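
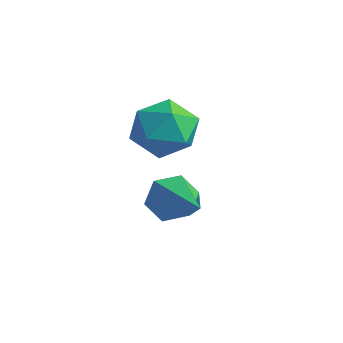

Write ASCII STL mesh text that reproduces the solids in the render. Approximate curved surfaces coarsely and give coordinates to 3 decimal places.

solid 
facet normal -0.868 0.319 -0.381
outer loop
vertex -2.657 0.613 0.205
vertex -3.058 0.311 0.866
vertex -2.774 1.091 0.873
endloop
endfacet
facet normal 0.735 0.606 -0.305
outer loop
vertex -2.657 0.613 0.205
vertex -2.774 1.091 0.873
vertex -1.262 -0.351 1.654
endloop
endfacet
facet normal -0.868 0.319 -0.381
outer loop
vertex -2.774 1.091 0.873
vertex -3.058 0.311 0.866
vertex -3.175 0.789 1.534
endloop
endfacet
facet normal 0.394 0.722 0.569
outer loop
vertex -2.774 1.091 0.873
vertex -3.175 0.789 1.534
vertex -1.262 -0.351 1.654
endloop
endfacet
facet normal -0.868 0.319 -0.381
outer loop
vertex -3.175 0.789 1.534
vertex -3.058 0.311 0.866
vertex -3.459 0.009 1.527
endloop
endfacet
facet normal -0.056 0.011 0.998
outer loop
vertex -3.175 0.789 1.534
vertex -3.459 0.009 1.527
vertex -1.262 -0.351 1.654
endloop
endfacet
facet normal -0.868 0.320 -0.380
outer loop
vertex -3.459 0.009 1.527
vertex -3.058 0.311 0.866
vertex -3.342 -0.469 0.858
endloop
endfacet
facet normal -0.166 -0.816 0.554
outer loop
vertex -3.459 0.009 1.527
vertex -3.342 -0.469 0.858
vertex -1.262 -0.351 1.654
endloop
endfacet
facet normal -0.868 0.320 -0.380
outer loop
vertex -3.342 -0.469 0.858
vertex -3.058 0.311 0.866
vertex -2.941 -0.167 0.197
endloop
endfacet
facet normal 0.175 -0.931 -0.319
outer loop
vertex -3.342 -0.469 0.858
vertex -2.941 -0.167 0.197
vertex -1.262 -0.351 1.654
endloop
endfacet
facet normal -0.868 0.320 -0.380
outer loop
vertex -2.941 -0.167 0.197
vertex -3.058 0.311 0.866
vertex -2.657 0.613 0.205
endloop
endfacet
facet normal 0.625 -0.220 -0.749
outer loop
vertex -2.941 -0.167 0.197
vertex -2.657 0.613 0.205
vertex -1.262 -0.351 1.654
endloop
endfacet
facet normal -0.021 0.910 0.413
outer loop
vertex -3.299 0.905 3.733
vertex -3.308 0.466 4.7
vertex -2.384 0.7 4.232
endloop
endfacet
facet normal 0.322 0.923 -0.212
outer loop
vertex -3.299 0.905 3.733
vertex -2.384 0.7 4.232
vertex -2.481 0.496 3.195
endloop
endfacet
facet normal -0.126 0.688 -0.715
outer loop
vertex -3.299 0.905 3.733
vertex -2.481 0.496 3.195
vertex -3.464 0.135 3.021
endloop
endfacet
facet normal -0.747 0.530 -0.401
outer loop
vertex -3.299 0.905 3.733
vertex -3.464 0.135 3.021
vertex -3.976 0.117 3.952
endloop
endfacet
facet normal -0.682 0.668 0.297
outer loop
vertex -3.299 0.905 3.733
vertex -3.976 0.117 3.952
vertex -3.308 0.466 4.7
endloop
endfacet
facet normal 0.868 0.465 -0.173
outer loop
vertex -2.481 0.496 3.195
vertex -2.384 0.7 4.232
vertex -1.984 -0.197 3.828
endloop
endfacet
facet normal 0.312 0.445 0.839
outer loop
vertex -2.384 0.7 4.232
vertex -3.308 0.466 4.7
vertex -2.496 -0.215 4.759
endloop
endfacet
facet normal -0.757 0.052 0.651
outer loop
vertex -3.308 0.466 4.7
vertex -3.976 0.117 3.952
vertex -3.479 -0.576 4.585
endloop
endfacet
facet normal -0.862 -0.169 -0.477
outer loop
vertex -3.976 0.117 3.952
vertex -3.464 0.135 3.021
vertex -3.576 -0.78 3.548
endloop
endfacet
facet normal 0.143 0.085 -0.986
outer loop
vertex -3.464 0.135 3.021
vertex -2.481 0.496 3.195
vertex -2.652 -0.546 3.08
endloop
endfacet
facet normal 0.747 -0.530 0.401
outer loop
vertex -2.661 -0.985 4.047
vertex -1.984 -0.197 3.828
vertex -2.496 -0.215 4.759
endloop
endfacet
facet normal 0.126 -0.688 0.715
outer loop
vertex -2.661 -0.985 4.047
vertex -2.496 -0.215 4.759
vertex -3.479 -0.576 4.585
endloop
endfacet
facet normal -0.322 -0.923 0.212
outer loop
vertex -2.661 -0.985 4.047
vertex -3.479 -0.576 4.585
vertex -3.576 -0.78 3.548
endloop
endfacet
facet normal 0.021 -0.910 -0.413
outer loop
vertex -2.661 -0.985 4.047
vertex -3.576 -0.78 3.548
vertex -2.652 -0.546 3.08
endloop
endfacet
facet normal 0.682 -0.668 -0.297
outer loop
vertex -2.661 -0.985 4.047
vertex -2.652 -0.546 3.08
vertex -1.984 -0.197 3.828
endloop
endfacet
facet normal 0.862 0.169 0.477
outer loop
vertex -2.496 -0.215 4.759
vertex -1.984 -0.197 3.828
vertex -2.384 0.7 4.232
endloop
endfacet
facet normal -0.143 -0.085 0.986
outer loop
vertex -3.479 -0.576 4.585
vertex -2.496 -0.215 4.759
vertex -3.308 0.466 4.7
endloop
endfacet
facet normal -0.868 -0.465 0.173
outer loop
vertex -3.576 -0.78 3.548
vertex -3.479 -0.576 4.585
vertex -3.976 0.117 3.952
endloop
endfacet
facet normal -0.312 -0.445 -0.839
outer loop
vertex -2.652 -0.546 3.08
vertex -3.576 -0.78 3.548
vertex -3.464 0.135 3.021
endloop
endfacet
facet normal 0.757 -0.052 -0.651
outer loop
vertex -1.984 -0.197 3.828
vertex -2.652 -0.546 3.08
vertex -2.481 0.496 3.195
endloop
endfacet

endsolid


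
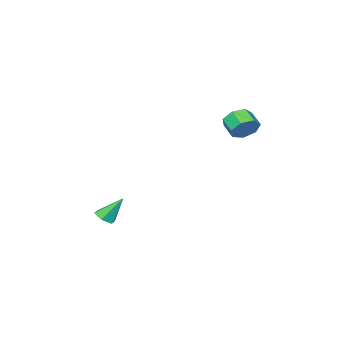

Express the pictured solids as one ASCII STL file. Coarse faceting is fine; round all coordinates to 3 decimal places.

solid 
facet normal 0.411 -0.413 -0.813
outer loop
vertex 3.016 -3.57 -4.259
vertex 2.461 -3.953 -4.345
vertex 2.5 -3.34 -4.637
endloop
endfacet
facet normal 0.343 0.934 0.100
outer loop
vertex 3.016 -3.57 -4.259
vertex 2.5 -3.34 -4.637
vertex 1.759 -3.247 -2.955
endloop
endfacet
facet normal 0.411 -0.413 -0.813
outer loop
vertex 2.5 -3.34 -4.637
vertex 2.461 -3.953 -4.345
vertex 1.945 -3.723 -4.723
endloop
endfacet
facet normal -0.517 0.811 -0.273
outer loop
vertex 2.5 -3.34 -4.637
vertex 1.945 -3.723 -4.723
vertex 1.759 -3.247 -2.955
endloop
endfacet
facet normal 0.411 -0.413 -0.813
outer loop
vertex 1.945 -3.723 -4.723
vertex 2.461 -3.953 -4.345
vertex 1.906 -4.336 -4.431
endloop
endfacet
facet normal -0.994 0.012 -0.108
outer loop
vertex 1.945 -3.723 -4.723
vertex 1.906 -4.336 -4.431
vertex 1.759 -3.247 -2.955
endloop
endfacet
facet normal 0.410 -0.412 -0.814
outer loop
vertex 1.906 -4.336 -4.431
vertex 2.461 -3.953 -4.345
vertex 2.423 -4.566 -4.054
endloop
endfacet
facet normal -0.610 -0.666 0.430
outer loop
vertex 1.906 -4.336 -4.431
vertex 2.423 -4.566 -4.054
vertex 1.759 -3.247 -2.955
endloop
endfacet
facet normal 0.411 -0.412 -0.813
outer loop
vertex 2.423 -4.566 -4.054
vertex 2.461 -3.953 -4.345
vertex 2.978 -4.183 -3.967
endloop
endfacet
facet normal 0.249 -0.543 0.802
outer loop
vertex 2.423 -4.566 -4.054
vertex 2.978 -4.183 -3.967
vertex 1.759 -3.247 -2.955
endloop
endfacet
facet normal 0.411 -0.413 -0.813
outer loop
vertex 2.978 -4.183 -3.967
vertex 2.461 -3.953 -4.345
vertex 3.016 -3.57 -4.259
endloop
endfacet
facet normal 0.727 0.258 0.637
outer loop
vertex 2.978 -4.183 -3.967
vertex 3.016 -3.57 -4.259
vertex 1.759 -3.247 -2.955
endloop
endfacet
facet normal 0.248 0.828 -0.503
outer loop
vertex -0.836 2.83 3.411
vertex -1.4 2.625 2.796
vertex -1.528 3.094 3.505
endloop
endfacet
facet normal 0.282 0.436 0.855
outer loop
vertex -0.836 2.83 3.411
vertex -1.528 3.094 3.505
vertex -1.096 1.961 3.94
endloop
endfacet
facet normal 0.281 0.436 0.855
outer loop
vertex -1.096 1.961 3.94
vertex -1.528 3.094 3.505
vertex -1.788 2.225 4.033
endloop
endfacet
facet normal -0.248 -0.827 0.504
outer loop
vertex -1.096 1.961 3.94
vertex -1.788 2.225 4.033
vertex -1.66 1.755 3.324
endloop
endfacet
facet normal 0.248 0.828 -0.503
outer loop
vertex -1.528 3.094 3.505
vertex -1.4 2.625 2.796
vertex -2.123 3.004 3.064
endloop
endfacet
facet normal -0.550 0.548 0.630
outer loop
vertex -1.528 3.094 3.505
vertex -2.123 3.004 3.064
vertex -1.788 2.225 4.033
endloop
endfacet
facet normal -0.549 0.548 0.631
outer loop
vertex -1.788 2.225 4.033
vertex -2.123 3.004 3.064
vertex -2.383 2.135 3.593
endloop
endfacet
facet normal -0.247 -0.828 0.504
outer loop
vertex -1.788 2.225 4.033
vertex -2.383 2.135 3.593
vertex -1.66 1.755 3.324
endloop
endfacet
facet normal 0.247 0.828 -0.504
outer loop
vertex -2.123 3.004 3.064
vertex -1.4 2.625 2.796
vertex -2.174 2.628 2.421
endloop
endfacet
facet normal -0.966 0.248 -0.068
outer loop
vertex -2.123 3.004 3.064
vertex -2.174 2.628 2.421
vertex -2.383 2.135 3.593
endloop
endfacet
facet normal -0.966 0.248 -0.068
outer loop
vertex -2.383 2.135 3.593
vertex -2.174 2.628 2.421
vertex -2.434 1.759 2.95
endloop
endfacet
facet normal -0.248 -0.828 0.504
outer loop
vertex -2.383 2.135 3.593
vertex -2.434 1.759 2.95
vertex -1.66 1.755 3.324
endloop
endfacet
facet normal 0.247 0.828 -0.503
outer loop
vertex -2.174 2.628 2.421
vertex -1.4 2.625 2.796
vertex -1.642 2.25 2.06
endloop
endfacet
facet normal -0.656 -0.240 -0.716
outer loop
vertex -2.174 2.628 2.421
vertex -1.642 2.25 2.06
vertex -2.434 1.759 2.95
endloop
endfacet
facet normal -0.656 -0.240 -0.716
outer loop
vertex -2.434 1.759 2.95
vertex -1.642 2.25 2.06
vertex -1.902 1.381 2.589
endloop
endfacet
facet normal -0.247 -0.828 0.503
outer loop
vertex -2.434 1.759 2.95
vertex -1.902 1.381 2.589
vertex -1.66 1.755 3.324
endloop
endfacet
facet normal 0.248 0.828 -0.503
outer loop
vertex -1.642 2.25 2.06
vertex -1.4 2.625 2.796
vertex -0.928 2.153 2.253
endloop
endfacet
facet normal 0.149 -0.546 -0.824
outer loop
vertex -1.642 2.25 2.06
vertex -0.928 2.153 2.253
vertex -1.902 1.381 2.589
endloop
endfacet
facet normal 0.149 -0.546 -0.824
outer loop
vertex -1.902 1.381 2.589
vertex -0.928 2.153 2.253
vertex -1.188 1.284 2.782
endloop
endfacet
facet normal -0.248 -0.828 0.503
outer loop
vertex -1.902 1.381 2.589
vertex -1.188 1.284 2.782
vertex -1.66 1.755 3.324
endloop
endfacet
facet normal 0.247 0.827 -0.504
outer loop
vertex -0.928 2.153 2.253
vertex -1.4 2.625 2.796
vertex -0.569 2.412 2.854
endloop
endfacet
facet normal 0.841 -0.442 -0.312
outer loop
vertex -0.928 2.153 2.253
vertex -0.569 2.412 2.854
vertex -1.188 1.284 2.782
endloop
endfacet
facet normal 0.841 -0.442 -0.312
outer loop
vertex -1.188 1.284 2.782
vertex -0.569 2.412 2.854
vertex -0.829 1.543 3.383
endloop
endfacet
facet normal -0.247 -0.828 0.504
outer loop
vertex -1.188 1.284 2.782
vertex -0.829 1.543 3.383
vertex -1.66 1.755 3.324
endloop
endfacet
facet normal 0.247 0.828 -0.503
outer loop
vertex -0.569 2.412 2.854
vertex -1.4 2.625 2.796
vertex -0.836 2.83 3.411
endloop
endfacet
facet normal 0.900 -0.005 0.435
outer loop
vertex -0.569 2.412 2.854
vertex -0.836 2.83 3.411
vertex -0.829 1.543 3.383
endloop
endfacet
facet normal 0.900 -0.005 0.435
outer loop
vertex -0.829 1.543 3.383
vertex -0.836 2.83 3.411
vertex -1.096 1.961 3.94
endloop
endfacet
facet normal -0.247 -0.828 0.503
outer loop
vertex -0.829 1.543 3.383
vertex -1.096 1.961 3.94
vertex -1.66 1.755 3.324
endloop
endfacet

endsolid


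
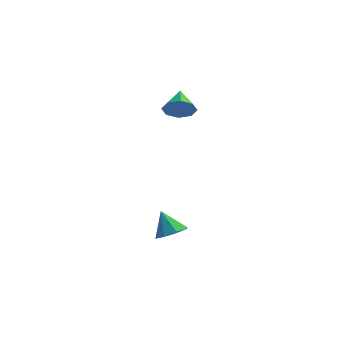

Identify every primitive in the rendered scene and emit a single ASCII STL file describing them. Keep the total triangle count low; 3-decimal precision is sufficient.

solid 
facet normal 0.484 -0.302 -0.821
outer loop
vertex 2.043 -2.24 -2.027
vertex 1.666 -1.782 -2.418
vertex 2.282 -1.754 -2.065
endloop
endfacet
facet normal 0.414 -0.133 0.901
outer loop
vertex 2.043 -2.24 -2.027
vertex 2.282 -1.754 -2.065
vertex 1.114 -1.438 -1.482
endloop
endfacet
facet normal 0.484 -0.301 -0.822
outer loop
vertex 2.282 -1.754 -2.065
vertex 1.666 -1.782 -2.418
vertex 2.16 -1.284 -2.309
endloop
endfacet
facet normal 0.491 0.498 0.714
outer loop
vertex 2.282 -1.754 -2.065
vertex 2.16 -1.284 -2.309
vertex 1.114 -1.438 -1.482
endloop
endfacet
facet normal 0.486 -0.303 -0.820
outer loop
vertex 2.16 -1.284 -2.309
vertex 1.666 -1.782 -2.418
vertex 1.75 -1.106 -2.618
endloop
endfacet
facet normal 0.139 0.927 0.349
outer loop
vertex 2.16 -1.284 -2.309
vertex 1.75 -1.106 -2.618
vertex 1.114 -1.438 -1.482
endloop
endfacet
facet normal 0.484 -0.303 -0.821
outer loop
vertex 1.75 -1.106 -2.618
vertex 1.666 -1.782 -2.418
vertex 1.29 -1.324 -2.809
endloop
endfacet
facet normal -0.435 0.900 0.020
outer loop
vertex 1.75 -1.106 -2.618
vertex 1.29 -1.324 -2.809
vertex 1.114 -1.438 -1.482
endloop
endfacet
facet normal 0.485 -0.302 -0.821
outer loop
vertex 1.29 -1.324 -2.809
vertex 1.666 -1.782 -2.418
vertex 1.051 -1.811 -2.771
endloop
endfacet
facet normal -0.897 0.434 -0.082
outer loop
vertex 1.29 -1.324 -2.809
vertex 1.051 -1.811 -2.771
vertex 1.114 -1.438 -1.482
endloop
endfacet
facet normal 0.485 -0.302 -0.821
outer loop
vertex 1.051 -1.811 -2.771
vertex 1.666 -1.782 -2.418
vertex 1.173 -2.281 -2.526
endloop
endfacet
facet normal -0.975 -0.198 0.105
outer loop
vertex 1.051 -1.811 -2.771
vertex 1.173 -2.281 -2.526
vertex 1.114 -1.438 -1.482
endloop
endfacet
facet normal 0.486 -0.302 -0.820
outer loop
vertex 1.173 -2.281 -2.526
vertex 1.666 -1.782 -2.418
vertex 1.583 -2.458 -2.218
endloop
endfacet
facet normal -0.623 -0.625 0.470
outer loop
vertex 1.173 -2.281 -2.526
vertex 1.583 -2.458 -2.218
vertex 1.114 -1.438 -1.482
endloop
endfacet
facet normal 0.484 -0.302 -0.821
outer loop
vertex 1.583 -2.458 -2.218
vertex 1.666 -1.782 -2.418
vertex 2.043 -2.24 -2.027
endloop
endfacet
facet normal -0.048 -0.599 0.799
outer loop
vertex 1.583 -2.458 -2.218
vertex 2.043 -2.24 -2.027
vertex 1.114 -1.438 -1.482
endloop
endfacet
facet normal 0.252 -0.875 -0.414
outer loop
vertex 1.741 0.688 3.57
vertex 1.175 0.727 3.143
vertex 1.851 0.941 3.102
endloop
endfacet
facet normal 0.697 0.550 0.461
outer loop
vertex 1.741 0.688 3.57
vertex 1.851 0.941 3.102
vertex 0.885 1.733 3.617
endloop
endfacet
facet normal 0.252 -0.876 -0.412
outer loop
vertex 1.851 0.941 3.102
vertex 1.175 0.727 3.143
vertex 1.565 1.068 2.657
endloop
endfacet
facet normal 0.580 0.802 -0.144
outer loop
vertex 1.851 0.941 3.102
vertex 1.565 1.068 2.657
vertex 0.885 1.733 3.617
endloop
endfacet
facet normal 0.253 -0.876 -0.412
outer loop
vertex 1.565 1.068 2.657
vertex 1.175 0.727 3.143
vertex 1.051 0.995 2.497
endloop
endfacet
facet normal 0.051 0.837 -0.544
outer loop
vertex 1.565 1.068 2.657
vertex 1.051 0.995 2.497
vertex 0.885 1.733 3.617
endloop
endfacet
facet normal 0.253 -0.876 -0.412
outer loop
vertex 1.051 0.995 2.497
vertex 1.175 0.727 3.143
vertex 0.609 0.765 2.715
endloop
endfacet
facet normal -0.581 0.637 -0.506
outer loop
vertex 1.051 0.995 2.497
vertex 0.609 0.765 2.715
vertex 0.885 1.733 3.617
endloop
endfacet
facet normal 0.252 -0.876 -0.411
outer loop
vertex 0.609 0.765 2.715
vertex 1.175 0.727 3.143
vertex 0.499 0.513 3.184
endloop
endfacet
facet normal -0.947 0.318 -0.051
outer loop
vertex 0.609 0.765 2.715
vertex 0.499 0.513 3.184
vertex 0.885 1.733 3.617
endloop
endfacet
facet normal 0.252 -0.875 -0.413
outer loop
vertex 0.499 0.513 3.184
vertex 1.175 0.727 3.143
vertex 0.785 0.386 3.628
endloop
endfacet
facet normal -0.830 0.066 0.554
outer loop
vertex 0.499 0.513 3.184
vertex 0.785 0.386 3.628
vertex 0.885 1.733 3.617
endloop
endfacet
facet normal 0.251 -0.875 -0.413
outer loop
vertex 0.785 0.386 3.628
vertex 1.175 0.727 3.143
vertex 1.299 0.458 3.788
endloop
endfacet
facet normal -0.301 0.030 0.953
outer loop
vertex 0.785 0.386 3.628
vertex 1.299 0.458 3.788
vertex 0.885 1.733 3.617
endloop
endfacet
facet normal 0.252 -0.875 -0.413
outer loop
vertex 1.299 0.458 3.788
vertex 1.175 0.727 3.143
vertex 1.741 0.688 3.57
endloop
endfacet
facet normal 0.331 0.230 0.915
outer loop
vertex 1.299 0.458 3.788
vertex 1.741 0.688 3.57
vertex 0.885 1.733 3.617
endloop
endfacet

endsolid


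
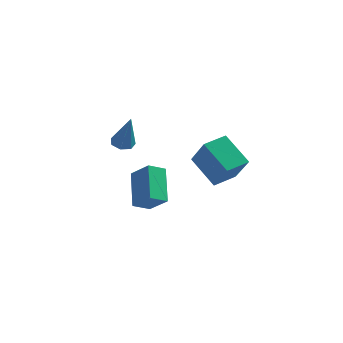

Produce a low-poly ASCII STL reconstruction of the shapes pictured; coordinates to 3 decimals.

solid 
facet normal -0.698 0.304 -0.648
outer loop
vertex -3.427 2.891 -2.768
vertex -2.877 3.378 -3.132
vertex -3.006 1.632 -3.813
endloop
endfacet
facet normal -0.671 -0.593 0.445
outer loop
vertex -2.203 1.282 -3.068
vertex -3.427 2.891 -2.768
vertex -3.006 1.632 -3.813
endloop
endfacet
facet normal -0.698 0.304 -0.648
outer loop
vertex -3.006 1.632 -3.813
vertex -2.877 3.378 -3.132
vertex -2.456 2.119 -4.177
endloop
endfacet
facet normal 0.250 -0.745 -0.619
outer loop
vertex -2.456 2.119 -4.177
vertex -2.203 1.282 -3.068
vertex -3.006 1.632 -3.813
endloop
endfacet
facet normal -0.250 0.745 0.619
outer loop
vertex -3.427 2.891 -2.768
vertex -2.074 3.028 -2.387
vertex -2.877 3.378 -3.132
endloop
endfacet
facet normal -0.671 -0.593 0.445
outer loop
vertex -2.624 2.541 -2.023
vertex -3.427 2.891 -2.768
vertex -2.203 1.282 -3.068
endloop
endfacet
facet normal -0.250 0.745 0.619
outer loop
vertex -2.624 2.541 -2.023
vertex -2.074 3.028 -2.387
vertex -3.427 2.891 -2.768
endloop
endfacet
facet normal 0.671 0.593 -0.445
outer loop
vertex -2.877 3.378 -3.132
vertex -2.074 3.028 -2.387
vertex -2.456 2.119 -4.177
endloop
endfacet
facet normal 0.250 -0.745 -0.619
outer loop
vertex -1.653 1.769 -3.432
vertex -2.203 1.282 -3.068
vertex -2.456 2.119 -4.177
endloop
endfacet
facet normal 0.671 0.593 -0.445
outer loop
vertex -2.456 2.119 -4.177
vertex -2.074 3.028 -2.387
vertex -1.653 1.769 -3.432
endloop
endfacet
facet normal 0.698 -0.304 0.648
outer loop
vertex -1.653 1.769 -3.432
vertex -2.624 2.541 -2.023
vertex -2.203 1.282 -3.068
endloop
endfacet
facet normal 0.698 -0.304 0.648
outer loop
vertex -2.074 3.028 -2.387
vertex -2.624 2.541 -2.023
vertex -1.653 1.769 -3.432
endloop
endfacet
facet normal -0.420 0.446 -0.791
outer loop
vertex -0.548 1.039 -0.625
vertex 0.071 1.851 -0.496
vertex 0.478 0.4 -1.53
endloop
endfacet
facet normal -0.602 -0.789 -0.125
outer loop
vertex 1.129 -0.291 -0.304
vertex -0.548 1.039 -0.625
vertex 0.478 0.4 -1.53
endloop
endfacet
facet normal -0.419 0.446 -0.791
outer loop
vertex 0.478 0.4 -1.53
vertex 0.071 1.851 -0.496
vertex 1.098 1.213 -1.4
endloop
endfacet
facet normal 0.680 -0.423 -0.599
outer loop
vertex 1.098 1.213 -1.4
vertex 1.129 -0.291 -0.304
vertex 0.478 0.4 -1.53
endloop
endfacet
facet normal -0.680 0.423 0.599
outer loop
vertex -0.548 1.039 -0.625
vertex 0.722 1.16 0.73
vertex 0.071 1.851 -0.496
endloop
endfacet
facet normal -0.601 -0.789 -0.127
outer loop
vertex 0.102 0.347 0.6
vertex -0.548 1.039 -0.625
vertex 1.129 -0.291 -0.304
endloop
endfacet
facet normal -0.680 0.423 0.599
outer loop
vertex 0.102 0.347 0.6
vertex 0.722 1.16 0.73
vertex -0.548 1.039 -0.625
endloop
endfacet
facet normal 0.601 0.789 0.126
outer loop
vertex 0.071 1.851 -0.496
vertex 0.722 1.16 0.73
vertex 1.098 1.213 -1.4
endloop
endfacet
facet normal 0.680 -0.423 -0.599
outer loop
vertex 1.748 0.521 -0.175
vertex 1.129 -0.291 -0.304
vertex 1.098 1.213 -1.4
endloop
endfacet
facet normal 0.602 0.788 0.126
outer loop
vertex 1.098 1.213 -1.4
vertex 0.722 1.16 0.73
vertex 1.748 0.521 -0.175
endloop
endfacet
facet normal 0.419 -0.445 0.791
outer loop
vertex 1.748 0.521 -0.175
vertex 0.102 0.347 0.6
vertex 1.129 -0.291 -0.304
endloop
endfacet
facet normal 0.419 -0.446 0.791
outer loop
vertex 0.722 1.16 0.73
vertex 0.102 0.347 0.6
vertex 1.748 0.521 -0.175
endloop
endfacet
facet normal -0.275 0.210 -0.938
outer loop
vertex -3.64 4.267 -1.834
vertex -4.105 4.082 -1.739
vertex -3.935 4.56 -1.682
endloop
endfacet
facet normal 0.742 0.636 0.213
outer loop
vertex -3.64 4.267 -1.834
vertex -3.935 4.56 -1.682
vertex -3.655 3.738 -0.201
endloop
endfacet
facet normal -0.273 0.209 -0.939
outer loop
vertex -3.935 4.56 -1.682
vertex -4.105 4.082 -1.739
vertex -4.359 4.492 -1.574
endloop
endfacet
facet normal -0.016 0.873 0.488
outer loop
vertex -3.935 4.56 -1.682
vertex -4.359 4.492 -1.574
vertex -3.655 3.738 -0.201
endloop
endfacet
facet normal -0.273 0.209 -0.939
outer loop
vertex -4.359 4.492 -1.574
vertex -4.105 4.082 -1.739
vertex -4.592 4.116 -1.59
endloop
endfacet
facet normal -0.701 0.409 0.584
outer loop
vertex -4.359 4.492 -1.574
vertex -4.592 4.116 -1.59
vertex -3.655 3.738 -0.201
endloop
endfacet
facet normal -0.273 0.210 -0.939
outer loop
vertex -4.592 4.116 -1.59
vertex -4.105 4.082 -1.739
vertex -4.458 3.714 -1.719
endloop
endfacet
facet normal -0.805 -0.407 0.432
outer loop
vertex -4.592 4.116 -1.59
vertex -4.458 3.714 -1.719
vertex -3.655 3.738 -0.201
endloop
endfacet
facet normal -0.273 0.211 -0.939
outer loop
vertex -4.458 3.714 -1.719
vertex -4.105 4.082 -1.739
vertex -4.059 3.589 -1.863
endloop
endfacet
facet normal -0.247 -0.958 0.146
outer loop
vertex -4.458 3.714 -1.719
vertex -4.059 3.589 -1.863
vertex -3.655 3.738 -0.201
endloop
endfacet
facet normal -0.276 0.210 -0.938
outer loop
vertex -4.059 3.589 -1.863
vertex -4.105 4.082 -1.739
vertex -3.694 3.836 -1.915
endloop
endfacet
facet normal 0.554 -0.831 -0.060
outer loop
vertex -4.059 3.589 -1.863
vertex -3.694 3.836 -1.915
vertex -3.655 3.738 -0.201
endloop
endfacet
facet normal -0.275 0.211 -0.938
outer loop
vertex -3.694 3.836 -1.915
vertex -4.105 4.082 -1.739
vertex -3.64 4.267 -1.834
endloop
endfacet
facet normal 0.992 -0.119 -0.029
outer loop
vertex -3.694 3.836 -1.915
vertex -3.64 4.267 -1.834
vertex -3.655 3.738 -0.201
endloop
endfacet

endsolid


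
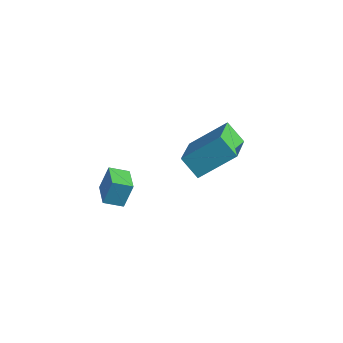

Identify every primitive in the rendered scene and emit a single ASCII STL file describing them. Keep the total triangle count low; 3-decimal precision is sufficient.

solid 
facet normal -0.732 -0.074 0.677
outer loop
vertex -0.036 0.496 2.863
vertex 0.836 1.695 3.936
vertex -1.039 2.046 1.948
endloop
endfacet
facet normal -0.476 -0.655 -0.587
outer loop
vertex -0.256 2.125 1.224
vertex -0.036 0.496 2.863
vertex -1.039 2.046 1.948
endloop
endfacet
facet normal -0.732 -0.074 0.677
outer loop
vertex -1.039 2.046 1.948
vertex 0.836 1.695 3.936
vertex -0.167 3.244 3.022
endloop
endfacet
facet normal -0.487 0.752 -0.444
outer loop
vertex -0.167 3.244 3.022
vertex -0.256 2.125 1.224
vertex -1.039 2.046 1.948
endloop
endfacet
facet normal 0.487 -0.752 0.445
outer loop
vertex -0.036 0.496 2.863
vertex 1.619 1.774 3.212
vertex 0.836 1.695 3.936
endloop
endfacet
facet normal -0.476 -0.655 -0.587
outer loop
vertex 0.747 0.576 2.138
vertex -0.036 0.496 2.863
vertex -0.256 2.125 1.224
endloop
endfacet
facet normal 0.487 -0.752 0.443
outer loop
vertex 0.747 0.576 2.138
vertex 1.619 1.774 3.212
vertex -0.036 0.496 2.863
endloop
endfacet
facet normal 0.476 0.655 0.587
outer loop
vertex 0.836 1.695 3.936
vertex 1.619 1.774 3.212
vertex -0.167 3.244 3.022
endloop
endfacet
facet normal -0.488 0.752 -0.444
outer loop
vertex 0.616 3.324 2.297
vertex -0.256 2.125 1.224
vertex -0.167 3.244 3.022
endloop
endfacet
facet normal 0.476 0.655 0.587
outer loop
vertex -0.167 3.244 3.022
vertex 1.619 1.774 3.212
vertex 0.616 3.324 2.297
endloop
endfacet
facet normal 0.732 0.074 -0.677
outer loop
vertex 0.616 3.324 2.297
vertex 0.747 0.576 2.138
vertex -0.256 2.125 1.224
endloop
endfacet
facet normal 0.732 0.074 -0.677
outer loop
vertex 1.619 1.774 3.212
vertex 0.747 0.576 2.138
vertex 0.616 3.324 2.297
endloop
endfacet
facet normal -0.770 0.609 -0.193
outer loop
vertex -1.555 -1.787 2.966
vertex -1.036 -1.225 2.669
vertex -1.649 -2.215 1.99
endloop
endfacet
facet normal -0.632 -0.685 0.361
outer loop
vertex -0.764 -2.915 2.211
vertex -1.555 -1.787 2.966
vertex -1.649 -2.215 1.99
endloop
endfacet
facet normal -0.770 0.609 -0.193
outer loop
vertex -1.649 -2.215 1.99
vertex -1.036 -1.225 2.669
vertex -1.131 -1.654 1.693
endloop
endfacet
facet normal -0.089 -0.401 -0.912
outer loop
vertex -1.131 -1.654 1.693
vertex -0.764 -2.915 2.211
vertex -1.649 -2.215 1.99
endloop
endfacet
facet normal 0.089 0.400 0.912
outer loop
vertex -1.555 -1.787 2.966
vertex -0.151 -1.925 2.89
vertex -1.036 -1.225 2.669
endloop
endfacet
facet normal -0.631 -0.685 0.363
outer loop
vertex -0.669 -2.486 3.187
vertex -1.555 -1.787 2.966
vertex -0.764 -2.915 2.211
endloop
endfacet
facet normal 0.089 0.401 0.912
outer loop
vertex -0.669 -2.486 3.187
vertex -0.151 -1.925 2.89
vertex -1.555 -1.787 2.966
endloop
endfacet
facet normal 0.632 0.685 -0.363
outer loop
vertex -1.036 -1.225 2.669
vertex -0.151 -1.925 2.89
vertex -1.131 -1.654 1.693
endloop
endfacet
facet normal -0.088 -0.400 -0.912
outer loop
vertex -0.245 -2.353 1.914
vertex -0.764 -2.915 2.211
vertex -1.131 -1.654 1.693
endloop
endfacet
facet normal 0.631 0.686 -0.362
outer loop
vertex -1.131 -1.654 1.693
vertex -0.151 -1.925 2.89
vertex -0.245 -2.353 1.914
endloop
endfacet
facet normal 0.770 -0.609 0.193
outer loop
vertex -0.245 -2.353 1.914
vertex -0.669 -2.486 3.187
vertex -0.764 -2.915 2.211
endloop
endfacet
facet normal 0.770 -0.609 0.193
outer loop
vertex -0.151 -1.925 2.89
vertex -0.669 -2.486 3.187
vertex -0.245 -2.353 1.914
endloop
endfacet

endsolid


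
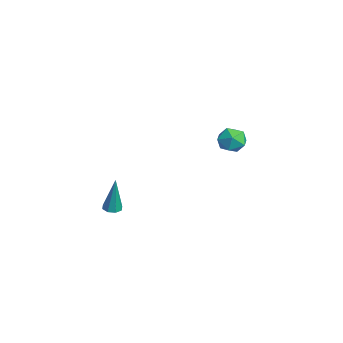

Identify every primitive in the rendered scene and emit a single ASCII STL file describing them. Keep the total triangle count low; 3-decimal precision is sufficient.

solid 
facet normal -0.371 0.357 0.857
outer loop
vertex -1.871 3.302 2.828
vertex -1.399 2.719 3.275
vertex -1.064 3.504 3.093
endloop
endfacet
facet normal -0.336 0.870 0.362
outer loop
vertex -1.871 3.302 2.828
vertex -1.064 3.504 3.093
vertex -1.331 3.733 2.294
endloop
endfacet
facet normal -0.724 0.660 -0.200
outer loop
vertex -1.871 3.302 2.828
vertex -1.331 3.733 2.294
vertex -1.831 3.09 1.983
endloop
endfacet
facet normal -0.998 0.018 -0.052
outer loop
vertex -1.871 3.302 2.828
vertex -1.831 3.09 1.983
vertex -1.874 2.463 2.589
endloop
endfacet
facet normal -0.780 -0.169 0.603
outer loop
vertex -1.871 3.302 2.828
vertex -1.874 2.463 2.589
vertex -1.399 2.719 3.275
endloop
endfacet
facet normal 0.342 0.927 0.152
outer loop
vertex -1.331 3.733 2.294
vertex -1.064 3.504 3.093
vertex -0.526 3.417 2.411
endloop
endfacet
facet normal 0.288 0.098 0.953
outer loop
vertex -1.064 3.504 3.093
vertex -1.399 2.719 3.275
vertex -0.569 2.79 3.017
endloop
endfacet
facet normal -0.374 -0.754 0.540
outer loop
vertex -1.399 2.719 3.275
vertex -1.874 2.463 2.589
vertex -1.069 2.147 2.706
endloop
endfacet
facet normal -0.728 -0.450 -0.517
outer loop
vertex -1.874 2.463 2.589
vertex -1.831 3.09 1.983
vertex -1.336 2.376 1.907
endloop
endfacet
facet normal -0.286 0.588 -0.757
outer loop
vertex -1.831 3.09 1.983
vertex -1.331 3.733 2.294
vertex -1.001 3.161 1.725
endloop
endfacet
facet normal 0.998 -0.018 0.052
outer loop
vertex -0.529 2.578 2.172
vertex -0.526 3.417 2.411
vertex -0.569 2.79 3.017
endloop
endfacet
facet normal 0.724 -0.660 0.200
outer loop
vertex -0.529 2.578 2.172
vertex -0.569 2.79 3.017
vertex -1.069 2.147 2.706
endloop
endfacet
facet normal 0.336 -0.870 -0.362
outer loop
vertex -0.529 2.578 2.172
vertex -1.069 2.147 2.706
vertex -1.336 2.376 1.907
endloop
endfacet
facet normal 0.371 -0.357 -0.857
outer loop
vertex -0.529 2.578 2.172
vertex -1.336 2.376 1.907
vertex -1.001 3.161 1.725
endloop
endfacet
facet normal 0.780 0.169 -0.603
outer loop
vertex -0.529 2.578 2.172
vertex -1.001 3.161 1.725
vertex -0.526 3.417 2.411
endloop
endfacet
facet normal 0.728 0.450 0.517
outer loop
vertex -0.569 2.79 3.017
vertex -0.526 3.417 2.411
vertex -1.064 3.504 3.093
endloop
endfacet
facet normal 0.286 -0.588 0.757
outer loop
vertex -1.069 2.147 2.706
vertex -0.569 2.79 3.017
vertex -1.399 2.719 3.275
endloop
endfacet
facet normal -0.342 -0.927 -0.152
outer loop
vertex -1.336 2.376 1.907
vertex -1.069 2.147 2.706
vertex -1.874 2.463 2.589
endloop
endfacet
facet normal -0.288 -0.098 -0.953
outer loop
vertex -1.001 3.161 1.725
vertex -1.336 2.376 1.907
vertex -1.831 3.09 1.983
endloop
endfacet
facet normal 0.374 0.754 -0.540
outer loop
vertex -0.526 3.417 2.411
vertex -1.001 3.161 1.725
vertex -1.331 3.733 2.294
endloop
endfacet
facet normal -0.097 -0.069 -0.993
outer loop
vertex 2.916 -3.924 0.715
vertex 2.422 -3.98 0.767
vertex 2.729 -3.59 0.71
endloop
endfacet
facet normal 0.867 0.487 0.105
outer loop
vertex 2.916 -3.924 0.715
vertex 2.729 -3.59 0.71
vertex 2.618 -3.84 2.793
endloop
endfacet
facet normal -0.098 -0.068 -0.993
outer loop
vertex 2.729 -3.59 0.71
vertex 2.422 -3.98 0.767
vertex 2.362 -3.484 0.739
endloop
endfacet
facet normal 0.285 0.950 0.129
outer loop
vertex 2.729 -3.59 0.71
vertex 2.362 -3.484 0.739
vertex 2.618 -3.84 2.793
endloop
endfacet
facet normal -0.097 -0.068 -0.993
outer loop
vertex 2.362 -3.484 0.739
vertex 2.422 -3.98 0.767
vertex 2.03 -3.669 0.784
endloop
endfacet
facet normal -0.455 0.866 0.207
outer loop
vertex 2.362 -3.484 0.739
vertex 2.03 -3.669 0.784
vertex 2.618 -3.84 2.793
endloop
endfacet
facet normal -0.097 -0.068 -0.993
outer loop
vertex 2.03 -3.669 0.784
vertex 2.422 -3.98 0.767
vertex 1.927 -4.036 0.819
endloop
endfacet
facet normal -0.913 0.284 0.292
outer loop
vertex 2.03 -3.669 0.784
vertex 1.927 -4.036 0.819
vertex 2.618 -3.84 2.793
endloop
endfacet
facet normal -0.097 -0.069 -0.993
outer loop
vertex 1.927 -4.036 0.819
vertex 2.422 -3.98 0.767
vertex 2.114 -4.37 0.824
endloop
endfacet
facet normal -0.825 -0.457 0.334
outer loop
vertex 1.927 -4.036 0.819
vertex 2.114 -4.37 0.824
vertex 2.618 -3.84 2.793
endloop
endfacet
facet normal -0.098 -0.068 -0.993
outer loop
vertex 2.114 -4.37 0.824
vertex 2.422 -3.98 0.767
vertex 2.481 -4.475 0.795
endloop
endfacet
facet normal -0.239 -0.921 0.309
outer loop
vertex 2.114 -4.37 0.824
vertex 2.481 -4.475 0.795
vertex 2.618 -3.84 2.793
endloop
endfacet
facet normal -0.097 -0.068 -0.993
outer loop
vertex 2.481 -4.475 0.795
vertex 2.422 -3.98 0.767
vertex 2.813 -4.29 0.75
endloop
endfacet
facet normal 0.497 -0.836 0.232
outer loop
vertex 2.481 -4.475 0.795
vertex 2.813 -4.29 0.75
vertex 2.618 -3.84 2.793
endloop
endfacet
facet normal -0.097 -0.068 -0.993
outer loop
vertex 2.813 -4.29 0.75
vertex 2.422 -3.98 0.767
vertex 2.916 -3.924 0.715
endloop
endfacet
facet normal 0.956 -0.255 0.147
outer loop
vertex 2.813 -4.29 0.75
vertex 2.916 -3.924 0.715
vertex 2.618 -3.84 2.793
endloop
endfacet

endsolid


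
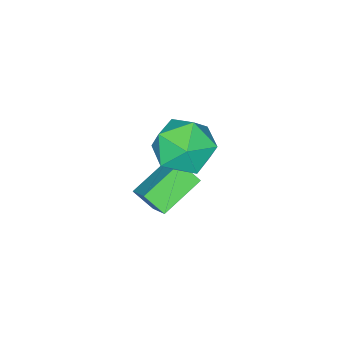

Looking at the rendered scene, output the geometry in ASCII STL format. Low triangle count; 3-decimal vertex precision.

solid 
facet normal -0.391 -0.673 -0.628
outer loop
vertex -0.501 -0.188 -0.543
vertex -0.7 0.554 -1.214
vertex 1.118 -0.43 -1.293
endloop
endfacet
facet normal 0.196 -0.728 0.658
outer loop
vertex 1.72 0.606 -0.326
vertex -0.501 -0.188 -0.543
vertex 1.118 -0.43 -1.293
endloop
endfacet
facet normal -0.392 -0.673 -0.628
outer loop
vertex 1.118 -0.43 -1.293
vertex -0.7 0.554 -1.214
vertex 0.918 0.312 -1.964
endloop
endfacet
facet normal 0.899 -0.134 -0.416
outer loop
vertex 0.918 0.312 -1.964
vertex 1.72 0.606 -0.326
vertex 1.118 -0.43 -1.293
endloop
endfacet
facet normal -0.899 0.135 0.416
outer loop
vertex -0.501 -0.188 -0.543
vertex -0.098 1.59 -0.247
vertex -0.7 0.554 -1.214
endloop
endfacet
facet normal 0.196 -0.728 0.657
outer loop
vertex 0.102 0.848 0.424
vertex -0.501 -0.188 -0.543
vertex 1.72 0.606 -0.326
endloop
endfacet
facet normal -0.899 0.134 0.417
outer loop
vertex 0.102 0.848 0.424
vertex -0.098 1.59 -0.247
vertex -0.501 -0.188 -0.543
endloop
endfacet
facet normal -0.196 0.728 -0.657
outer loop
vertex -0.7 0.554 -1.214
vertex -0.098 1.59 -0.247
vertex 0.918 0.312 -1.964
endloop
endfacet
facet normal 0.899 -0.135 -0.416
outer loop
vertex 1.521 1.348 -0.997
vertex 1.72 0.606 -0.326
vertex 0.918 0.312 -1.964
endloop
endfacet
facet normal -0.196 0.728 -0.657
outer loop
vertex 0.918 0.312 -1.964
vertex -0.098 1.59 -0.247
vertex 1.521 1.348 -0.997
endloop
endfacet
facet normal 0.392 0.673 0.628
outer loop
vertex 1.521 1.348 -0.997
vertex 0.102 0.848 0.424
vertex 1.72 0.606 -0.326
endloop
endfacet
facet normal 0.391 0.673 0.628
outer loop
vertex -0.098 1.59 -0.247
vertex 0.102 0.848 0.424
vertex 1.521 1.348 -0.997
endloop
endfacet
facet normal 0.347 0.080 0.934
outer loop
vertex 1.528 2.32 3.239
vertex 0.517 1.76 3.663
vertex 1.505 1.095 3.353
endloop
endfacet
facet normal 0.884 0.027 0.467
outer loop
vertex 1.528 2.32 3.239
vertex 1.505 1.095 3.353
vertex 2.014 1.611 2.359
endloop
endfacet
facet normal 0.825 0.565 0.000
outer loop
vertex 1.528 2.32 3.239
vertex 2.014 1.611 2.359
vertex 1.341 2.594 2.054
endloop
endfacet
facet normal 0.252 0.951 0.180
outer loop
vertex 1.528 2.32 3.239
vertex 1.341 2.594 2.054
vertex 0.416 2.687 2.86
endloop
endfacet
facet normal -0.043 0.651 0.757
outer loop
vertex 1.528 2.32 3.239
vertex 0.416 2.687 2.86
vertex 0.517 1.76 3.663
endloop
endfacet
facet normal 0.804 -0.585 0.108
outer loop
vertex 2.014 1.611 2.359
vertex 1.505 1.095 3.353
vertex 1.304 0.613 2.24
endloop
endfacet
facet normal -0.064 -0.498 0.865
outer loop
vertex 1.505 1.095 3.353
vertex 0.517 1.76 3.663
vertex 0.379 0.706 3.046
endloop
endfacet
facet normal -0.695 0.426 0.579
outer loop
vertex 0.517 1.76 3.663
vertex 0.416 2.687 2.86
vertex -0.294 1.689 2.741
endloop
endfacet
facet normal -0.218 0.909 -0.355
outer loop
vertex 0.416 2.687 2.86
vertex 1.341 2.594 2.054
vertex 0.215 2.205 1.747
endloop
endfacet
facet normal 0.709 0.285 -0.645
outer loop
vertex 1.341 2.594 2.054
vertex 2.014 1.611 2.359
vertex 1.203 1.54 1.437
endloop
endfacet
facet normal -0.252 -0.951 -0.180
outer loop
vertex 0.192 0.98 1.861
vertex 1.304 0.613 2.24
vertex 0.379 0.706 3.046
endloop
endfacet
facet normal -0.825 -0.565 -0.000
outer loop
vertex 0.192 0.98 1.861
vertex 0.379 0.706 3.046
vertex -0.294 1.689 2.741
endloop
endfacet
facet normal -0.884 -0.027 -0.467
outer loop
vertex 0.192 0.98 1.861
vertex -0.294 1.689 2.741
vertex 0.215 2.205 1.747
endloop
endfacet
facet normal -0.347 -0.080 -0.934
outer loop
vertex 0.192 0.98 1.861
vertex 0.215 2.205 1.747
vertex 1.203 1.54 1.437
endloop
endfacet
facet normal 0.043 -0.651 -0.757
outer loop
vertex 0.192 0.98 1.861
vertex 1.203 1.54 1.437
vertex 1.304 0.613 2.24
endloop
endfacet
facet normal 0.218 -0.909 0.355
outer loop
vertex 0.379 0.706 3.046
vertex 1.304 0.613 2.24
vertex 1.505 1.095 3.353
endloop
endfacet
facet normal -0.709 -0.285 0.645
outer loop
vertex -0.294 1.689 2.741
vertex 0.379 0.706 3.046
vertex 0.517 1.76 3.663
endloop
endfacet
facet normal -0.804 0.585 -0.108
outer loop
vertex 0.215 2.205 1.747
vertex -0.294 1.689 2.741
vertex 0.416 2.687 2.86
endloop
endfacet
facet normal 0.064 0.498 -0.865
outer loop
vertex 1.203 1.54 1.437
vertex 0.215 2.205 1.747
vertex 1.341 2.594 2.054
endloop
endfacet
facet normal 0.695 -0.426 -0.579
outer loop
vertex 1.304 0.613 2.24
vertex 1.203 1.54 1.437
vertex 2.014 1.611 2.359
endloop
endfacet

endsolid


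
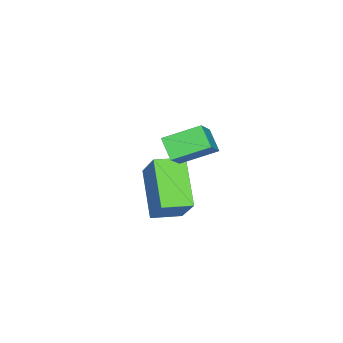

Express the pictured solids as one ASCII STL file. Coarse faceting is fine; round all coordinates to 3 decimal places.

solid 
facet normal -0.462 -0.455 -0.762
outer loop
vertex 1.738 -3.978 -2.074
vertex 1.082 -3.151 -2.17
vertex 2.965 -3.15 -3.312
endloop
endfacet
facet normal 0.618 -0.781 0.091
outer loop
vertex 3.718 -2.409 -2.07
vertex 1.738 -3.978 -2.074
vertex 2.965 -3.15 -3.312
endloop
endfacet
facet normal -0.462 -0.454 -0.762
outer loop
vertex 2.965 -3.15 -3.312
vertex 1.082 -3.151 -2.17
vertex 2.309 -2.322 -3.408
endloop
endfacet
facet normal 0.636 0.429 -0.642
outer loop
vertex 2.309 -2.322 -3.408
vertex 3.718 -2.409 -2.07
vertex 2.965 -3.15 -3.312
endloop
endfacet
facet normal -0.635 -0.430 0.642
outer loop
vertex 1.738 -3.978 -2.074
vertex 1.835 -2.41 -0.928
vertex 1.082 -3.151 -2.17
endloop
endfacet
facet normal 0.618 -0.781 0.090
outer loop
vertex 2.491 -3.238 -0.832
vertex 1.738 -3.978 -2.074
vertex 3.718 -2.409 -2.07
endloop
endfacet
facet normal -0.636 -0.429 0.641
outer loop
vertex 2.491 -3.238 -0.832
vertex 1.835 -2.41 -0.928
vertex 1.738 -3.978 -2.074
endloop
endfacet
facet normal -0.619 0.780 -0.091
outer loop
vertex 1.082 -3.151 -2.17
vertex 1.835 -2.41 -0.928
vertex 2.309 -2.322 -3.408
endloop
endfacet
facet normal 0.636 0.430 -0.641
outer loop
vertex 3.062 -1.582 -2.166
vertex 3.718 -2.409 -2.07
vertex 2.309 -2.322 -3.408
endloop
endfacet
facet normal -0.618 0.781 -0.090
outer loop
vertex 2.309 -2.322 -3.408
vertex 1.835 -2.41 -0.928
vertex 3.062 -1.582 -2.166
endloop
endfacet
facet normal 0.462 0.455 0.762
outer loop
vertex 3.062 -1.582 -2.166
vertex 2.491 -3.238 -0.832
vertex 3.718 -2.409 -2.07
endloop
endfacet
facet normal 0.462 0.454 0.762
outer loop
vertex 1.835 -2.41 -0.928
vertex 2.491 -3.238 -0.832
vertex 3.062 -1.582 -2.166
endloop
endfacet
facet normal -0.483 -0.579 0.657
outer loop
vertex 3.937 -2.309 1.337
vertex 3.352 -1.233 1.855
vertex 2.983 -2.436 0.524
endloop
endfacet
facet normal 0.439 -0.810 -0.389
outer loop
vertex 3.408 -1.927 -0.055
vertex 3.937 -2.309 1.337
vertex 2.983 -2.436 0.524
endloop
endfacet
facet normal -0.483 -0.579 0.657
outer loop
vertex 2.983 -2.436 0.524
vertex 3.352 -1.233 1.855
vertex 2.398 -1.36 1.042
endloop
endfacet
facet normal -0.757 -0.101 -0.645
outer loop
vertex 2.398 -1.36 1.042
vertex 3.408 -1.927 -0.055
vertex 2.983 -2.436 0.524
endloop
endfacet
facet normal 0.757 0.101 0.645
outer loop
vertex 3.937 -2.309 1.337
vertex 3.777 -0.724 1.276
vertex 3.352 -1.233 1.855
endloop
endfacet
facet normal 0.439 -0.810 -0.389
outer loop
vertex 4.362 -1.8 0.758
vertex 3.937 -2.309 1.337
vertex 3.408 -1.927 -0.055
endloop
endfacet
facet normal 0.757 0.101 0.645
outer loop
vertex 4.362 -1.8 0.758
vertex 3.777 -0.724 1.276
vertex 3.937 -2.309 1.337
endloop
endfacet
facet normal -0.439 0.810 0.389
outer loop
vertex 3.352 -1.233 1.855
vertex 3.777 -0.724 1.276
vertex 2.398 -1.36 1.042
endloop
endfacet
facet normal -0.757 -0.101 -0.645
outer loop
vertex 2.823 -0.851 0.463
vertex 3.408 -1.927 -0.055
vertex 2.398 -1.36 1.042
endloop
endfacet
facet normal -0.439 0.810 0.389
outer loop
vertex 2.398 -1.36 1.042
vertex 3.777 -0.724 1.276
vertex 2.823 -0.851 0.463
endloop
endfacet
facet normal 0.483 0.579 -0.657
outer loop
vertex 2.823 -0.851 0.463
vertex 4.362 -1.8 0.758
vertex 3.408 -1.927 -0.055
endloop
endfacet
facet normal 0.483 0.579 -0.657
outer loop
vertex 3.777 -0.724 1.276
vertex 4.362 -1.8 0.758
vertex 2.823 -0.851 0.463
endloop
endfacet

endsolid


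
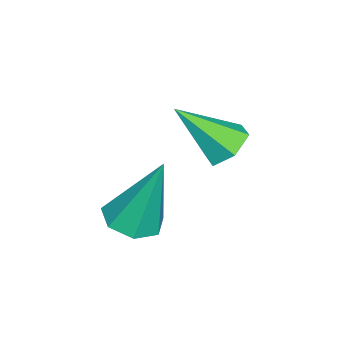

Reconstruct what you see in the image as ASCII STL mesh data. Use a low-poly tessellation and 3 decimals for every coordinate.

solid 
facet normal -0.191 0.670 -0.718
outer loop
vertex 0.431 4.078 0.953
vertex -0.058 3.796 0.82
vertex -0.067 4.218 1.216
endloop
endfacet
facet normal 0.513 0.444 0.735
outer loop
vertex 0.431 4.078 0.953
vertex -0.067 4.218 1.216
vertex 0.218 2.824 1.86
endloop
endfacet
facet normal -0.190 0.670 -0.718
outer loop
vertex -0.067 4.218 1.216
vertex -0.058 3.796 0.82
vertex -0.555 3.936 1.082
endloop
endfacet
facet normal -0.414 0.311 0.856
outer loop
vertex -0.067 4.218 1.216
vertex -0.555 3.936 1.082
vertex 0.218 2.824 1.86
endloop
endfacet
facet normal -0.190 0.669 -0.718
outer loop
vertex -0.555 3.936 1.082
vertex -0.058 3.796 0.82
vertex -0.547 3.513 0.686
endloop
endfacet
facet normal -0.865 -0.351 0.358
outer loop
vertex -0.555 3.936 1.082
vertex -0.547 3.513 0.686
vertex 0.218 2.824 1.86
endloop
endfacet
facet normal -0.191 0.670 -0.718
outer loop
vertex -0.547 3.513 0.686
vertex -0.058 3.796 0.82
vertex -0.049 3.373 0.423
endloop
endfacet
facet normal -0.388 -0.883 -0.265
outer loop
vertex -0.547 3.513 0.686
vertex -0.049 3.373 0.423
vertex 0.218 2.824 1.86
endloop
endfacet
facet normal -0.190 0.670 -0.718
outer loop
vertex -0.049 3.373 0.423
vertex -0.058 3.796 0.82
vertex 0.44 3.655 0.557
endloop
endfacet
facet normal 0.538 -0.749 -0.386
outer loop
vertex -0.049 3.373 0.423
vertex 0.44 3.655 0.557
vertex 0.218 2.824 1.86
endloop
endfacet
facet normal -0.190 0.669 -0.719
outer loop
vertex 0.44 3.655 0.557
vertex -0.058 3.796 0.82
vertex 0.431 4.078 0.953
endloop
endfacet
facet normal 0.990 -0.086 0.114
outer loop
vertex 0.44 3.655 0.557
vertex 0.431 4.078 0.953
vertex 0.218 2.824 1.86
endloop
endfacet
facet normal -0.002 -0.338 -0.941
outer loop
vertex 2.565 2.781 -0.07
vertex 1.988 2.567 0.008
vertex 2.17 3.125 -0.193
endloop
endfacet
facet normal 0.649 0.760 0.042
outer loop
vertex 2.565 2.781 -0.07
vertex 2.17 3.125 -0.193
vertex 1.992 3.173 1.692
endloop
endfacet
facet normal -0.001 -0.339 -0.941
outer loop
vertex 2.17 3.125 -0.193
vertex 1.988 2.567 0.008
vertex 1.638 3.049 -0.165
endloop
endfacet
facet normal -0.143 0.989 -0.039
outer loop
vertex 2.17 3.125 -0.193
vertex 1.638 3.049 -0.165
vertex 1.992 3.173 1.692
endloop
endfacet
facet normal -0.001 -0.338 -0.941
outer loop
vertex 1.638 3.049 -0.165
vertex 1.988 2.567 0.008
vertex 1.37 2.61 -0.007
endloop
endfacet
facet normal -0.827 0.549 0.121
outer loop
vertex 1.638 3.049 -0.165
vertex 1.37 2.61 -0.007
vertex 1.992 3.173 1.692
endloop
endfacet
facet normal -0.001 -0.338 -0.941
outer loop
vertex 1.37 2.61 -0.007
vertex 1.988 2.567 0.008
vertex 1.568 2.139 0.162
endloop
endfacet
facet normal -0.887 -0.229 0.401
outer loop
vertex 1.37 2.61 -0.007
vertex 1.568 2.139 0.162
vertex 1.992 3.173 1.692
endloop
endfacet
facet normal -0.001 -0.338 -0.941
outer loop
vertex 1.568 2.139 0.162
vertex 1.988 2.567 0.008
vertex 2.082 1.99 0.215
endloop
endfacet
facet normal -0.280 -0.757 0.590
outer loop
vertex 1.568 2.139 0.162
vertex 2.082 1.99 0.215
vertex 1.992 3.173 1.692
endloop
endfacet
facet normal -0.003 -0.338 -0.941
outer loop
vertex 2.082 1.99 0.215
vertex 1.988 2.567 0.008
vertex 2.526 2.276 0.111
endloop
endfacet
facet normal 0.540 -0.640 0.546
outer loop
vertex 2.082 1.99 0.215
vertex 2.526 2.276 0.111
vertex 1.992 3.173 1.692
endloop
endfacet
facet normal -0.002 -0.337 -0.941
outer loop
vertex 2.526 2.276 0.111
vertex 1.988 2.567 0.008
vertex 2.565 2.781 -0.07
endloop
endfacet
facet normal 0.953 0.035 0.302
outer loop
vertex 2.526 2.276 0.111
vertex 2.565 2.781 -0.07
vertex 1.992 3.173 1.692
endloop
endfacet

endsolid


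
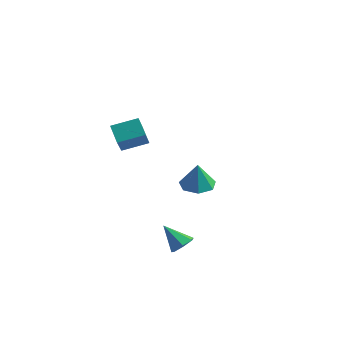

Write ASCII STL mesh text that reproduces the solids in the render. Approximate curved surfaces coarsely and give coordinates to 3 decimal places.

solid 
facet normal -0.059 0.085 -0.995
outer loop
vertex -1.974 1.532 -2.432
vertex -2.548 2.38 -2.326
vertex -1.524 2.302 -2.393
endloop
endfacet
facet normal 0.779 -0.476 0.408
outer loop
vertex -1.974 1.532 -2.432
vertex -1.524 2.302 -2.393
vertex -2.452 2.24 -0.694
endloop
endfacet
facet normal -0.059 0.085 -0.995
outer loop
vertex -1.524 2.302 -2.393
vertex -2.548 2.38 -2.326
vertex -1.844 3.132 -2.303
endloop
endfacet
facet normal 0.840 0.273 0.469
outer loop
vertex -1.524 2.302 -2.393
vertex -1.844 3.132 -2.303
vertex -2.452 2.24 -0.694
endloop
endfacet
facet normal -0.059 0.086 -0.995
outer loop
vertex -1.844 3.132 -2.303
vertex -2.548 2.38 -2.326
vertex -2.695 3.395 -2.23
endloop
endfacet
facet normal 0.290 0.786 0.545
outer loop
vertex -1.844 3.132 -2.303
vertex -2.695 3.395 -2.23
vertex -2.452 2.24 -0.694
endloop
endfacet
facet normal -0.059 0.086 -0.995
outer loop
vertex -2.695 3.395 -2.23
vertex -2.548 2.38 -2.326
vertex -3.436 2.894 -2.229
endloop
endfacet
facet normal -0.456 0.675 0.580
outer loop
vertex -2.695 3.395 -2.23
vertex -3.436 2.894 -2.229
vertex -2.452 2.24 -0.694
endloop
endfacet
facet normal -0.059 0.085 -0.995
outer loop
vertex -3.436 2.894 -2.229
vertex -2.548 2.38 -2.326
vertex -3.508 2.006 -2.301
endloop
endfacet
facet normal -0.837 0.024 0.547
outer loop
vertex -3.436 2.894 -2.229
vertex -3.508 2.006 -2.301
vertex -2.452 2.24 -0.694
endloop
endfacet
facet normal -0.059 0.085 -0.995
outer loop
vertex -3.508 2.006 -2.301
vertex -2.548 2.38 -2.326
vertex -2.857 1.4 -2.391
endloop
endfacet
facet normal -0.566 -0.677 0.470
outer loop
vertex -3.508 2.006 -2.301
vertex -2.857 1.4 -2.391
vertex -2.452 2.24 -0.694
endloop
endfacet
facet normal -0.059 0.085 -0.995
outer loop
vertex -2.857 1.4 -2.391
vertex -2.548 2.38 -2.326
vertex -1.974 1.532 -2.432
endloop
endfacet
facet normal 0.153 -0.900 0.409
outer loop
vertex -2.857 1.4 -2.391
vertex -1.974 1.532 -2.432
vertex -2.452 2.24 -0.694
endloop
endfacet
facet normal 0.715 0.024 -0.699
outer loop
vertex 0.098 -3.332 -3.086
vertex -0.281 -2.801 -3.456
vertex 0.239 -2.719 -2.921
endloop
endfacet
facet normal 0.338 -0.316 0.886
outer loop
vertex 0.098 -3.332 -3.086
vertex 0.239 -2.719 -2.921
vertex -1.439 -2.839 -2.324
endloop
endfacet
facet normal 0.715 0.023 -0.699
outer loop
vertex 0.239 -2.719 -2.921
vertex -0.281 -2.801 -3.456
vertex -0.011 -2.167 -3.159
endloop
endfacet
facet normal 0.263 0.480 0.837
outer loop
vertex 0.239 -2.719 -2.921
vertex -0.011 -2.167 -3.159
vertex -1.439 -2.839 -2.324
endloop
endfacet
facet normal 0.714 0.024 -0.700
outer loop
vertex -0.011 -2.167 -3.159
vertex -0.281 -2.801 -3.456
vertex -0.465 -2.092 -3.62
endloop
endfacet
facet normal -0.216 0.907 0.361
outer loop
vertex -0.011 -2.167 -3.159
vertex -0.465 -2.092 -3.62
vertex -1.439 -2.839 -2.324
endloop
endfacet
facet normal 0.716 0.024 -0.698
outer loop
vertex -0.465 -2.092 -3.62
vertex -0.281 -2.801 -3.456
vertex -0.779 -2.551 -3.958
endloop
endfacet
facet normal -0.742 0.644 -0.186
outer loop
vertex -0.465 -2.092 -3.62
vertex -0.779 -2.551 -3.958
vertex -1.439 -2.839 -2.324
endloop
endfacet
facet normal 0.716 0.024 -0.698
outer loop
vertex -0.779 -2.551 -3.958
vertex -0.281 -2.801 -3.456
vertex -0.718 -3.198 -3.918
endloop
endfacet
facet normal -0.915 -0.110 -0.389
outer loop
vertex -0.779 -2.551 -3.958
vertex -0.718 -3.198 -3.918
vertex -1.439 -2.839 -2.324
endloop
endfacet
facet normal 0.716 0.024 -0.698
outer loop
vertex -0.718 -3.198 -3.918
vertex -0.281 -2.801 -3.456
vertex -0.328 -3.545 -3.53
endloop
endfacet
facet normal -0.606 -0.789 -0.096
outer loop
vertex -0.718 -3.198 -3.918
vertex -0.328 -3.545 -3.53
vertex -1.439 -2.839 -2.324
endloop
endfacet
facet normal 0.716 0.024 -0.698
outer loop
vertex -0.328 -3.545 -3.53
vertex -0.281 -2.801 -3.456
vertex 0.098 -3.332 -3.086
endloop
endfacet
facet normal -0.050 -0.881 0.470
outer loop
vertex -0.328 -3.545 -3.53
vertex 0.098 -3.332 -3.086
vertex -1.439 -2.839 -2.324
endloop
endfacet
facet normal -0.649 0.455 0.610
outer loop
vertex -4.41 -3.228 4.494
vertex -3.321 -2.241 4.917
vertex -4.878 -2.153 3.194
endloop
endfacet
facet normal -0.712 -0.645 -0.277
outer loop
vertex -4.099 -2.699 2.463
vertex -4.41 -3.228 4.494
vertex -4.878 -2.153 3.194
endloop
endfacet
facet normal -0.649 0.454 0.610
outer loop
vertex -4.878 -2.153 3.194
vertex -3.321 -2.241 4.917
vertex -3.789 -1.166 3.618
endloop
endfacet
facet normal -0.267 0.614 -0.743
outer loop
vertex -3.789 -1.166 3.618
vertex -4.099 -2.699 2.463
vertex -4.878 -2.153 3.194
endloop
endfacet
facet normal 0.267 -0.613 0.743
outer loop
vertex -4.41 -3.228 4.494
vertex -2.542 -2.787 4.186
vertex -3.321 -2.241 4.917
endloop
endfacet
facet normal -0.712 -0.645 -0.277
outer loop
vertex -3.631 -3.774 3.762
vertex -4.41 -3.228 4.494
vertex -4.099 -2.699 2.463
endloop
endfacet
facet normal 0.267 -0.614 0.743
outer loop
vertex -3.631 -3.774 3.762
vertex -2.542 -2.787 4.186
vertex -4.41 -3.228 4.494
endloop
endfacet
facet normal 0.712 0.645 0.277
outer loop
vertex -3.321 -2.241 4.917
vertex -2.542 -2.787 4.186
vertex -3.789 -1.166 3.618
endloop
endfacet
facet normal -0.268 0.614 -0.743
outer loop
vertex -3.01 -1.712 2.886
vertex -4.099 -2.699 2.463
vertex -3.789 -1.166 3.618
endloop
endfacet
facet normal 0.712 0.645 0.277
outer loop
vertex -3.789 -1.166 3.618
vertex -2.542 -2.787 4.186
vertex -3.01 -1.712 2.886
endloop
endfacet
facet normal 0.649 -0.455 -0.610
outer loop
vertex -3.01 -1.712 2.886
vertex -3.631 -3.774 3.762
vertex -4.099 -2.699 2.463
endloop
endfacet
facet normal 0.649 -0.455 -0.610
outer loop
vertex -2.542 -2.787 4.186
vertex -3.631 -3.774 3.762
vertex -3.01 -1.712 2.886
endloop
endfacet

endsolid


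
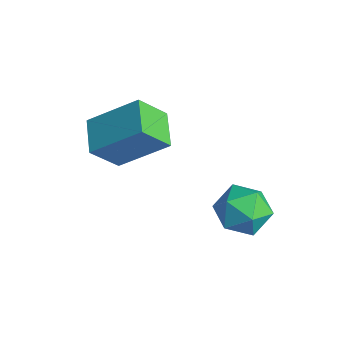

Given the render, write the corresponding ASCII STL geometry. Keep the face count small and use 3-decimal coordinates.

solid 
facet normal -0.869 0.433 0.240
outer loop
vertex -2.828 -1.79 -0.057
vertex -1.868 -0.531 1.148
vertex -2.673 -0.891 -1.119
endloop
endfacet
facet normal -0.482 -0.633 -0.606
outer loop
vertex -1.552 -1.449 -1.428
vertex -2.828 -1.79 -0.057
vertex -2.673 -0.891 -1.119
endloop
endfacet
facet normal -0.869 0.433 0.240
outer loop
vertex -2.673 -0.891 -1.119
vertex -1.868 -0.531 1.148
vertex -1.713 0.368 0.086
endloop
endfacet
facet normal 0.110 0.642 -0.759
outer loop
vertex -1.713 0.368 0.086
vertex -1.552 -1.449 -1.428
vertex -2.673 -0.891 -1.119
endloop
endfacet
facet normal -0.110 -0.642 0.759
outer loop
vertex -2.828 -1.79 -0.057
vertex -0.747 -1.089 0.839
vertex -1.868 -0.531 1.148
endloop
endfacet
facet normal -0.482 -0.633 -0.606
outer loop
vertex -1.707 -2.348 -0.366
vertex -2.828 -1.79 -0.057
vertex -1.552 -1.449 -1.428
endloop
endfacet
facet normal -0.110 -0.642 0.759
outer loop
vertex -1.707 -2.348 -0.366
vertex -0.747 -1.089 0.839
vertex -2.828 -1.79 -0.057
endloop
endfacet
facet normal 0.482 0.633 0.606
outer loop
vertex -1.868 -0.531 1.148
vertex -0.747 -1.089 0.839
vertex -1.713 0.368 0.086
endloop
endfacet
facet normal 0.110 0.642 -0.759
outer loop
vertex -0.592 -0.19 -0.223
vertex -1.552 -1.449 -1.428
vertex -1.713 0.368 0.086
endloop
endfacet
facet normal 0.482 0.633 0.606
outer loop
vertex -1.713 0.368 0.086
vertex -0.747 -1.089 0.839
vertex -0.592 -0.19 -0.223
endloop
endfacet
facet normal 0.869 -0.433 -0.240
outer loop
vertex -0.592 -0.19 -0.223
vertex -1.707 -2.348 -0.366
vertex -1.552 -1.449 -1.428
endloop
endfacet
facet normal 0.869 -0.433 -0.240
outer loop
vertex -0.747 -1.089 0.839
vertex -1.707 -2.348 -0.366
vertex -0.592 -0.19 -0.223
endloop
endfacet
facet normal -0.986 -0.156 0.053
outer loop
vertex 0.574 1.338 -2.87
vertex 0.735 0.451 -2.492
vertex 0.644 1.225 -1.902
endloop
endfacet
facet normal -0.834 0.537 0.123
outer loop
vertex 0.574 1.338 -2.87
vertex 0.644 1.225 -1.902
vertex 1.072 1.989 -2.336
endloop
endfacet
facet normal -0.480 0.746 -0.461
outer loop
vertex 0.574 1.338 -2.87
vertex 1.072 1.989 -2.336
vertex 1.428 1.687 -3.195
endloop
endfacet
facet normal -0.414 0.182 -0.892
outer loop
vertex 0.574 1.338 -2.87
vertex 1.428 1.687 -3.195
vertex 1.22 0.737 -3.292
endloop
endfacet
facet normal -0.726 -0.377 -0.575
outer loop
vertex 0.574 1.338 -2.87
vertex 1.22 0.737 -3.292
vertex 0.735 0.451 -2.492
endloop
endfacet
facet normal -0.399 0.612 0.683
outer loop
vertex 1.072 1.989 -2.336
vertex 0.644 1.225 -1.902
vertex 1.54 1.503 -1.628
endloop
endfacet
facet normal -0.645 -0.510 0.570
outer loop
vertex 0.644 1.225 -1.902
vertex 0.735 0.451 -2.492
vertex 1.332 0.553 -1.725
endloop
endfacet
facet normal -0.225 -0.866 -0.446
outer loop
vertex 0.735 0.451 -2.492
vertex 1.22 0.737 -3.292
vertex 1.688 0.251 -2.584
endloop
endfacet
facet normal 0.282 0.036 -0.959
outer loop
vertex 1.22 0.737 -3.292
vertex 1.428 1.687 -3.195
vertex 2.116 1.015 -3.018
endloop
endfacet
facet normal 0.174 0.949 -0.262
outer loop
vertex 1.428 1.687 -3.195
vertex 1.072 1.989 -2.336
vertex 2.025 1.789 -2.428
endloop
endfacet
facet normal 0.414 -0.182 0.892
outer loop
vertex 2.186 0.902 -2.05
vertex 1.54 1.503 -1.628
vertex 1.332 0.553 -1.725
endloop
endfacet
facet normal 0.480 -0.746 0.461
outer loop
vertex 2.186 0.902 -2.05
vertex 1.332 0.553 -1.725
vertex 1.688 0.251 -2.584
endloop
endfacet
facet normal 0.834 -0.537 -0.123
outer loop
vertex 2.186 0.902 -2.05
vertex 1.688 0.251 -2.584
vertex 2.116 1.015 -3.018
endloop
endfacet
facet normal 0.986 0.156 -0.053
outer loop
vertex 2.186 0.902 -2.05
vertex 2.116 1.015 -3.018
vertex 2.025 1.789 -2.428
endloop
endfacet
facet normal 0.726 0.377 0.575
outer loop
vertex 2.186 0.902 -2.05
vertex 2.025 1.789 -2.428
vertex 1.54 1.503 -1.628
endloop
endfacet
facet normal -0.282 -0.036 0.959
outer loop
vertex 1.332 0.553 -1.725
vertex 1.54 1.503 -1.628
vertex 0.644 1.225 -1.902
endloop
endfacet
facet normal -0.174 -0.949 0.262
outer loop
vertex 1.688 0.251 -2.584
vertex 1.332 0.553 -1.725
vertex 0.735 0.451 -2.492
endloop
endfacet
facet normal 0.399 -0.612 -0.683
outer loop
vertex 2.116 1.015 -3.018
vertex 1.688 0.251 -2.584
vertex 1.22 0.737 -3.292
endloop
endfacet
facet normal 0.645 0.510 -0.570
outer loop
vertex 2.025 1.789 -2.428
vertex 2.116 1.015 -3.018
vertex 1.428 1.687 -3.195
endloop
endfacet
facet normal 0.225 0.866 0.446
outer loop
vertex 1.54 1.503 -1.628
vertex 2.025 1.789 -2.428
vertex 1.072 1.989 -2.336
endloop
endfacet

endsolid


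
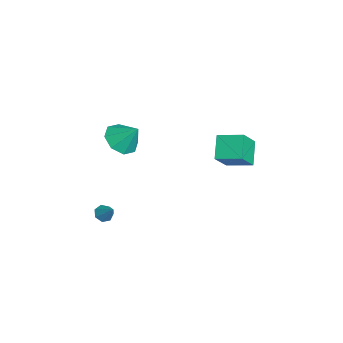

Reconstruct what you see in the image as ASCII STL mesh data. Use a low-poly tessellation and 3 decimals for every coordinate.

solid 
facet normal -0.601 -0.372 -0.708
outer loop
vertex -0.833 -2.78 -0.547
vertex -1.239 -2.67 -0.26
vertex -1.008 -2.379 -0.609
endloop
endfacet
facet normal 0.870 0.322 -0.374
outer loop
vertex -0.833 -2.78 -0.547
vertex -1.008 -2.379 -0.609
vertex -0.561 -2.25 0.54
endloop
endfacet
facet normal -0.601 -0.372 -0.708
outer loop
vertex -1.008 -2.379 -0.609
vertex -1.239 -2.67 -0.26
vertex -1.358 -2.196 -0.408
endloop
endfacet
facet normal 0.341 0.910 -0.235
outer loop
vertex -1.008 -2.379 -0.609
vertex -1.358 -2.196 -0.408
vertex -0.561 -2.25 0.54
endloop
endfacet
facet normal -0.600 -0.372 -0.708
outer loop
vertex -1.358 -2.196 -0.408
vertex -1.239 -2.67 -0.26
vertex -1.618 -2.371 -0.096
endloop
endfacet
facet normal -0.276 0.918 0.285
outer loop
vertex -1.358 -2.196 -0.408
vertex -1.618 -2.371 -0.096
vertex -0.561 -2.25 0.54
endloop
endfacet
facet normal -0.600 -0.373 -0.708
outer loop
vertex -1.618 -2.371 -0.096
vertex -1.239 -2.67 -0.26
vertex -1.593 -2.77 0.093
endloop
endfacet
facet normal -0.513 0.341 0.788
outer loop
vertex -1.618 -2.371 -0.096
vertex -1.593 -2.77 0.093
vertex -0.561 -2.25 0.54
endloop
endfacet
facet normal -0.601 -0.371 -0.708
outer loop
vertex -1.593 -2.77 0.093
vertex -1.239 -2.67 -0.26
vertex -1.302 -3.094 0.016
endloop
endfacet
facet normal -0.194 -0.389 0.901
outer loop
vertex -1.593 -2.77 0.093
vertex -1.302 -3.094 0.016
vertex -0.561 -2.25 0.54
endloop
endfacet
facet normal -0.601 -0.372 -0.708
outer loop
vertex -1.302 -3.094 0.016
vertex -1.239 -2.67 -0.26
vertex -0.963 -3.099 -0.269
endloop
endfacet
facet normal 0.440 -0.720 0.537
outer loop
vertex -1.302 -3.094 0.016
vertex -0.963 -3.099 -0.269
vertex -0.561 -2.25 0.54
endloop
endfacet
facet normal -0.601 -0.372 -0.708
outer loop
vertex -0.963 -3.099 -0.269
vertex -1.239 -2.67 -0.26
vertex -0.833 -2.78 -0.547
endloop
endfacet
facet normal 0.915 -0.402 -0.033
outer loop
vertex -0.963 -3.099 -0.269
vertex -0.833 -2.78 -0.547
vertex -0.561 -2.25 0.54
endloop
endfacet
facet normal -0.361 -0.554 -0.750
outer loop
vertex -2.717 -1.565 2.845
vertex -3.595 -1.611 3.301
vertex -3.177 -0.996 2.646
endloop
endfacet
facet normal 0.791 0.604 -0.101
outer loop
vertex -2.717 -1.565 2.845
vertex -3.177 -0.996 2.646
vertex -3.085 -0.829 4.359
endloop
endfacet
facet normal -0.361 -0.554 -0.750
outer loop
vertex -3.177 -0.996 2.646
vertex -3.595 -1.611 3.301
vertex -3.882 -0.788 2.832
endloop
endfacet
facet normal 0.255 0.961 -0.107
outer loop
vertex -3.177 -0.996 2.646
vertex -3.882 -0.788 2.832
vertex -3.085 -0.829 4.359
endloop
endfacet
facet normal -0.362 -0.554 -0.750
outer loop
vertex -3.882 -0.788 2.832
vertex -3.595 -1.611 3.301
vertex -4.418 -1.061 3.292
endloop
endfacet
facet normal -0.313 0.931 0.188
outer loop
vertex -3.882 -0.788 2.832
vertex -4.418 -1.061 3.292
vertex -3.085 -0.829 4.359
endloop
endfacet
facet normal -0.362 -0.554 -0.750
outer loop
vertex -4.418 -1.061 3.292
vertex -3.595 -1.611 3.301
vertex -4.472 -1.656 3.758
endloop
endfacet
facet normal -0.583 0.533 0.613
outer loop
vertex -4.418 -1.061 3.292
vertex -4.472 -1.656 3.758
vertex -3.085 -0.829 4.359
endloop
endfacet
facet normal -0.362 -0.554 -0.750
outer loop
vertex -4.472 -1.656 3.758
vertex -3.595 -1.611 3.301
vertex -4.012 -2.225 3.956
endloop
endfacet
facet normal -0.397 -0.001 0.918
outer loop
vertex -4.472 -1.656 3.758
vertex -4.012 -2.225 3.956
vertex -3.085 -0.829 4.359
endloop
endfacet
facet normal -0.361 -0.555 -0.750
outer loop
vertex -4.012 -2.225 3.956
vertex -3.595 -1.611 3.301
vertex -3.308 -2.433 3.771
endloop
endfacet
facet normal 0.137 -0.358 0.924
outer loop
vertex -4.012 -2.225 3.956
vertex -3.308 -2.433 3.771
vertex -3.085 -0.829 4.359
endloop
endfacet
facet normal -0.360 -0.555 -0.750
outer loop
vertex -3.308 -2.433 3.771
vertex -3.595 -1.611 3.301
vertex -2.771 -2.16 3.311
endloop
endfacet
facet normal 0.705 -0.328 0.628
outer loop
vertex -3.308 -2.433 3.771
vertex -2.771 -2.16 3.311
vertex -3.085 -0.829 4.359
endloop
endfacet
facet normal -0.360 -0.555 -0.750
outer loop
vertex -2.771 -2.16 3.311
vertex -3.595 -1.611 3.301
vertex -2.717 -1.565 2.845
endloop
endfacet
facet normal 0.977 0.070 0.203
outer loop
vertex -2.771 -2.16 3.311
vertex -2.717 -1.565 2.845
vertex -3.085 -0.829 4.359
endloop
endfacet
facet normal -0.750 0.160 0.642
outer loop
vertex -3.599 3.01 3.243
vertex -3.061 4.251 3.562
vertex -4.479 3.699 2.043
endloop
endfacet
facet normal -0.387 -0.893 -0.229
outer loop
vertex -3.399 3.469 1.118
vertex -3.599 3.01 3.243
vertex -4.479 3.699 2.043
endloop
endfacet
facet normal -0.750 0.160 0.642
outer loop
vertex -4.479 3.699 2.043
vertex -3.061 4.251 3.562
vertex -3.941 4.941 2.362
endloop
endfacet
facet normal -0.537 0.420 -0.731
outer loop
vertex -3.941 4.941 2.362
vertex -3.399 3.469 1.118
vertex -4.479 3.699 2.043
endloop
endfacet
facet normal 0.537 -0.421 0.731
outer loop
vertex -3.599 3.01 3.243
vertex -1.981 4.021 2.637
vertex -3.061 4.251 3.562
endloop
endfacet
facet normal -0.387 -0.893 -0.229
outer loop
vertex -2.519 2.779 2.318
vertex -3.599 3.01 3.243
vertex -3.399 3.469 1.118
endloop
endfacet
facet normal 0.537 -0.420 0.732
outer loop
vertex -2.519 2.779 2.318
vertex -1.981 4.021 2.637
vertex -3.599 3.01 3.243
endloop
endfacet
facet normal 0.387 0.893 0.230
outer loop
vertex -3.061 4.251 3.562
vertex -1.981 4.021 2.637
vertex -3.941 4.941 2.362
endloop
endfacet
facet normal -0.537 0.421 -0.732
outer loop
vertex -2.861 4.71 1.437
vertex -3.399 3.469 1.118
vertex -3.941 4.941 2.362
endloop
endfacet
facet normal 0.387 0.893 0.229
outer loop
vertex -3.941 4.941 2.362
vertex -1.981 4.021 2.637
vertex -2.861 4.71 1.437
endloop
endfacet
facet normal 0.750 -0.160 -0.642
outer loop
vertex -2.861 4.71 1.437
vertex -2.519 2.779 2.318
vertex -3.399 3.469 1.118
endloop
endfacet
facet normal 0.750 -0.160 -0.642
outer loop
vertex -1.981 4.021 2.637
vertex -2.519 2.779 2.318
vertex -2.861 4.71 1.437
endloop
endfacet

endsolid


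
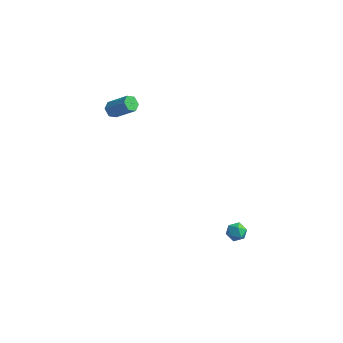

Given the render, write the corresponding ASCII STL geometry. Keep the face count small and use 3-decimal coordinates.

solid 
facet normal -0.255 0.280 0.926
outer loop
vertex 3.892 -1.01 -3.511
vertex 3.429 -1.469 -3.5
vertex 4.031 -1.608 -3.292
endloop
endfacet
facet normal 0.437 0.397 0.807
outer loop
vertex 3.892 -1.01 -3.511
vertex 4.031 -1.608 -3.292
vertex 4.455 -1.295 -3.676
endloop
endfacet
facet normal 0.494 0.835 0.244
outer loop
vertex 3.892 -1.01 -3.511
vertex 4.455 -1.295 -3.676
vertex 4.114 -0.963 -4.122
endloop
endfacet
facet normal -0.164 0.986 0.016
outer loop
vertex 3.892 -1.01 -3.511
vertex 4.114 -0.963 -4.122
vertex 3.481 -1.07 -4.013
endloop
endfacet
facet normal -0.628 0.644 0.437
outer loop
vertex 3.892 -1.01 -3.511
vertex 3.481 -1.07 -4.013
vertex 3.429 -1.469 -3.5
endloop
endfacet
facet normal 0.740 -0.226 0.633
outer loop
vertex 4.455 -1.295 -3.676
vertex 4.031 -1.608 -3.292
vertex 4.339 -1.93 -3.767
endloop
endfacet
facet normal -0.381 -0.416 0.826
outer loop
vertex 4.031 -1.608 -3.292
vertex 3.429 -1.469 -3.5
vertex 3.706 -2.037 -3.658
endloop
endfacet
facet normal -0.984 0.175 0.036
outer loop
vertex 3.429 -1.469 -3.5
vertex 3.481 -1.07 -4.013
vertex 3.365 -1.705 -4.104
endloop
endfacet
facet normal -0.234 0.728 -0.645
outer loop
vertex 3.481 -1.07 -4.013
vertex 4.114 -0.963 -4.122
vertex 3.789 -1.392 -4.488
endloop
endfacet
facet normal 0.831 0.482 -0.277
outer loop
vertex 4.114 -0.963 -4.122
vertex 4.455 -1.295 -3.676
vertex 4.391 -1.531 -4.28
endloop
endfacet
facet normal 0.164 -0.986 -0.016
outer loop
vertex 3.928 -1.99 -4.269
vertex 4.339 -1.93 -3.767
vertex 3.706 -2.037 -3.658
endloop
endfacet
facet normal -0.494 -0.835 -0.244
outer loop
vertex 3.928 -1.99 -4.269
vertex 3.706 -2.037 -3.658
vertex 3.365 -1.705 -4.104
endloop
endfacet
facet normal -0.437 -0.397 -0.807
outer loop
vertex 3.928 -1.99 -4.269
vertex 3.365 -1.705 -4.104
vertex 3.789 -1.392 -4.488
endloop
endfacet
facet normal 0.255 -0.280 -0.926
outer loop
vertex 3.928 -1.99 -4.269
vertex 3.789 -1.392 -4.488
vertex 4.391 -1.531 -4.28
endloop
endfacet
facet normal 0.628 -0.644 -0.437
outer loop
vertex 3.928 -1.99 -4.269
vertex 4.391 -1.531 -4.28
vertex 4.339 -1.93 -3.767
endloop
endfacet
facet normal 0.234 -0.728 0.645
outer loop
vertex 3.706 -2.037 -3.658
vertex 4.339 -1.93 -3.767
vertex 4.031 -1.608 -3.292
endloop
endfacet
facet normal -0.831 -0.482 0.277
outer loop
vertex 3.365 -1.705 -4.104
vertex 3.706 -2.037 -3.658
vertex 3.429 -1.469 -3.5
endloop
endfacet
facet normal -0.740 0.226 -0.633
outer loop
vertex 3.789 -1.392 -4.488
vertex 3.365 -1.705 -4.104
vertex 3.481 -1.07 -4.013
endloop
endfacet
facet normal 0.381 0.416 -0.826
outer loop
vertex 4.391 -1.531 -4.28
vertex 3.789 -1.392 -4.488
vertex 4.114 -0.963 -4.122
endloop
endfacet
facet normal 0.984 -0.175 -0.036
outer loop
vertex 4.339 -1.93 -3.767
vertex 4.391 -1.531 -4.28
vertex 4.455 -1.295 -3.676
endloop
endfacet
facet normal -0.743 0.012 -0.670
outer loop
vertex -3.649 -0.508 2.939
vertex -3.984 -0.311 3.314
vertex -3.698 0.026 3.003
endloop
endfacet
facet normal 0.664 0.149 -0.733
outer loop
vertex -3.649 -0.508 2.939
vertex -3.698 0.026 3.003
vertex -2.461 -0.527 4.011
endloop
endfacet
facet normal 0.664 0.149 -0.733
outer loop
vertex -2.461 -0.527 4.011
vertex -3.698 0.026 3.003
vertex -2.51 0.007 4.075
endloop
endfacet
facet normal 0.743 -0.012 0.670
outer loop
vertex -2.461 -0.527 4.011
vertex -2.51 0.007 4.075
vertex -2.796 -0.329 4.386
endloop
endfacet
facet normal -0.743 0.012 -0.670
outer loop
vertex -3.698 0.026 3.003
vertex -3.984 -0.311 3.314
vertex -4.033 0.223 3.378
endloop
endfacet
facet normal 0.253 0.931 -0.263
outer loop
vertex -3.698 0.026 3.003
vertex -4.033 0.223 3.378
vertex -2.51 0.007 4.075
endloop
endfacet
facet normal 0.253 0.930 -0.265
outer loop
vertex -2.51 0.007 4.075
vertex -4.033 0.223 3.378
vertex -2.845 0.205 4.449
endloop
endfacet
facet normal 0.742 -0.011 0.670
outer loop
vertex -2.51 0.007 4.075
vertex -2.845 0.205 4.449
vertex -2.796 -0.329 4.386
endloop
endfacet
facet normal -0.743 0.012 -0.670
outer loop
vertex -4.033 0.223 3.378
vertex -3.984 -0.311 3.314
vertex -4.319 -0.113 3.689
endloop
endfacet
facet normal -0.410 0.783 0.468
outer loop
vertex -4.033 0.223 3.378
vertex -4.319 -0.113 3.689
vertex -2.845 0.205 4.449
endloop
endfacet
facet normal -0.410 0.782 0.469
outer loop
vertex -2.845 0.205 4.449
vertex -4.319 -0.113 3.689
vertex -3.131 -0.132 4.761
endloop
endfacet
facet normal 0.743 -0.011 0.669
outer loop
vertex -2.845 0.205 4.449
vertex -3.131 -0.132 4.761
vertex -2.796 -0.329 4.386
endloop
endfacet
facet normal -0.743 0.012 -0.670
outer loop
vertex -4.319 -0.113 3.689
vertex -3.984 -0.311 3.314
vertex -4.27 -0.647 3.625
endloop
endfacet
facet normal -0.664 -0.149 0.733
outer loop
vertex -4.319 -0.113 3.689
vertex -4.27 -0.647 3.625
vertex -3.131 -0.132 4.761
endloop
endfacet
facet normal -0.664 -0.149 0.733
outer loop
vertex -3.131 -0.132 4.761
vertex -4.27 -0.647 3.625
vertex -3.082 -0.666 4.697
endloop
endfacet
facet normal 0.743 -0.012 0.670
outer loop
vertex -3.131 -0.132 4.761
vertex -3.082 -0.666 4.697
vertex -2.796 -0.329 4.386
endloop
endfacet
facet normal -0.742 0.011 -0.670
outer loop
vertex -4.27 -0.647 3.625
vertex -3.984 -0.311 3.314
vertex -3.935 -0.845 3.251
endloop
endfacet
facet normal -0.254 -0.930 0.265
outer loop
vertex -4.27 -0.647 3.625
vertex -3.935 -0.845 3.251
vertex -3.082 -0.666 4.697
endloop
endfacet
facet normal -0.252 -0.931 0.264
outer loop
vertex -3.082 -0.666 4.697
vertex -3.935 -0.845 3.251
vertex -2.747 -0.863 4.322
endloop
endfacet
facet normal 0.743 -0.012 0.670
outer loop
vertex -3.082 -0.666 4.697
vertex -2.747 -0.863 4.322
vertex -2.796 -0.329 4.386
endloop
endfacet
facet normal -0.743 0.011 -0.669
outer loop
vertex -3.935 -0.845 3.251
vertex -3.984 -0.311 3.314
vertex -3.649 -0.508 2.939
endloop
endfacet
facet normal 0.411 -0.782 -0.469
outer loop
vertex -3.935 -0.845 3.251
vertex -3.649 -0.508 2.939
vertex -2.747 -0.863 4.322
endloop
endfacet
facet normal 0.410 -0.783 -0.468
outer loop
vertex -2.747 -0.863 4.322
vertex -3.649 -0.508 2.939
vertex -2.461 -0.527 4.011
endloop
endfacet
facet normal 0.743 -0.012 0.670
outer loop
vertex -2.747 -0.863 4.322
vertex -2.461 -0.527 4.011
vertex -2.796 -0.329 4.386
endloop
endfacet

endsolid


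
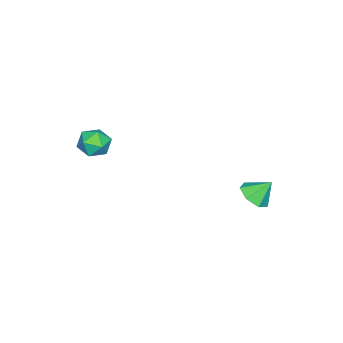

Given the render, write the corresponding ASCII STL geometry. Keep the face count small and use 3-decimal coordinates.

solid 
facet normal 0.286 -0.578 -0.764
outer loop
vertex -2.416 2.457 -2.441
vertex -3.016 1.978 -2.303
vertex -2.99 2.604 -2.767
endloop
endfacet
facet normal 0.217 0.975 0.058
outer loop
vertex -2.416 2.457 -2.441
vertex -2.99 2.604 -2.767
vertex -3.324 2.602 -1.477
endloop
endfacet
facet normal 0.287 -0.578 -0.764
outer loop
vertex -2.99 2.604 -2.767
vertex -3.016 1.978 -2.303
vertex -3.584 2.279 -2.744
endloop
endfacet
facet normal -0.480 0.869 -0.123
outer loop
vertex -2.99 2.604 -2.767
vertex -3.584 2.279 -2.744
vertex -3.324 2.602 -1.477
endloop
endfacet
facet normal 0.286 -0.579 -0.764
outer loop
vertex -3.584 2.279 -2.744
vertex -3.016 1.978 -2.303
vertex -3.749 1.728 -2.388
endloop
endfacet
facet normal -0.933 0.346 0.103
outer loop
vertex -3.584 2.279 -2.744
vertex -3.749 1.728 -2.388
vertex -3.324 2.602 -1.477
endloop
endfacet
facet normal 0.286 -0.578 -0.764
outer loop
vertex -3.749 1.728 -2.388
vertex -3.016 1.978 -2.303
vertex -3.362 1.364 -1.968
endloop
endfacet
facet normal -0.801 -0.199 0.565
outer loop
vertex -3.749 1.728 -2.388
vertex -3.362 1.364 -1.968
vertex -3.324 2.602 -1.477
endloop
endfacet
facet normal 0.286 -0.578 -0.764
outer loop
vertex -3.362 1.364 -1.968
vertex -3.016 1.978 -2.303
vertex -2.714 1.463 -1.8
endloop
endfacet
facet normal -0.183 -0.358 0.916
outer loop
vertex -3.362 1.364 -1.968
vertex -2.714 1.463 -1.8
vertex -3.324 2.602 -1.477
endloop
endfacet
facet normal 0.286 -0.578 -0.764
outer loop
vertex -2.714 1.463 -1.8
vertex -3.016 1.978 -2.303
vertex -2.293 1.949 -2.01
endloop
endfacet
facet normal 0.455 -0.009 0.891
outer loop
vertex -2.714 1.463 -1.8
vertex -2.293 1.949 -2.01
vertex -3.324 2.602 -1.477
endloop
endfacet
facet normal 0.286 -0.579 -0.764
outer loop
vertex -2.293 1.949 -2.01
vertex -3.016 1.978 -2.303
vertex -2.416 2.457 -2.441
endloop
endfacet
facet normal 0.633 0.584 0.508
outer loop
vertex -2.293 1.949 -2.01
vertex -2.416 2.457 -2.441
vertex -3.324 2.602 -1.477
endloop
endfacet
facet normal -0.575 0.383 0.723
outer loop
vertex -0.06 -2.941 1.491
vertex -0.318 -3.644 1.658
vertex 0.307 -3.371 2.01
endloop
endfacet
facet normal 0.014 0.775 0.632
outer loop
vertex -0.06 -2.941 1.491
vertex 0.307 -3.371 2.01
vertex 0.707 -2.961 1.499
endloop
endfacet
facet normal 0.027 0.999 -0.045
outer loop
vertex -0.06 -2.941 1.491
vertex 0.707 -2.961 1.499
vertex 0.329 -2.981 0.831
endloop
endfacet
facet normal -0.554 0.744 -0.372
outer loop
vertex -0.06 -2.941 1.491
vertex 0.329 -2.981 0.831
vertex -0.304 -3.403 0.93
endloop
endfacet
facet normal -0.926 0.364 0.103
outer loop
vertex -0.06 -2.941 1.491
vertex -0.304 -3.403 0.93
vertex -0.318 -3.644 1.658
endloop
endfacet
facet normal 0.579 0.351 0.735
outer loop
vertex 0.707 -2.961 1.499
vertex 0.307 -3.371 2.01
vertex 0.924 -3.677 1.67
endloop
endfacet
facet normal -0.373 -0.284 0.883
outer loop
vertex 0.307 -3.371 2.01
vertex -0.318 -3.644 1.658
vertex 0.291 -4.099 1.769
endloop
endfacet
facet normal -0.941 -0.314 -0.122
outer loop
vertex -0.318 -3.644 1.658
vertex -0.304 -3.403 0.93
vertex -0.087 -4.119 1.101
endloop
endfacet
facet normal -0.341 0.302 -0.890
outer loop
vertex -0.304 -3.403 0.93
vertex 0.329 -2.981 0.831
vertex 0.313 -3.709 0.59
endloop
endfacet
facet normal 0.600 0.714 -0.361
outer loop
vertex 0.329 -2.981 0.831
vertex 0.707 -2.961 1.499
vertex 0.938 -3.436 0.942
endloop
endfacet
facet normal 0.554 -0.744 0.372
outer loop
vertex 0.68 -4.139 1.109
vertex 0.924 -3.677 1.67
vertex 0.291 -4.099 1.769
endloop
endfacet
facet normal -0.027 -0.999 0.045
outer loop
vertex 0.68 -4.139 1.109
vertex 0.291 -4.099 1.769
vertex -0.087 -4.119 1.101
endloop
endfacet
facet normal -0.014 -0.775 -0.632
outer loop
vertex 0.68 -4.139 1.109
vertex -0.087 -4.119 1.101
vertex 0.313 -3.709 0.59
endloop
endfacet
facet normal 0.575 -0.383 -0.723
outer loop
vertex 0.68 -4.139 1.109
vertex 0.313 -3.709 0.59
vertex 0.938 -3.436 0.942
endloop
endfacet
facet normal 0.926 -0.364 -0.103
outer loop
vertex 0.68 -4.139 1.109
vertex 0.938 -3.436 0.942
vertex 0.924 -3.677 1.67
endloop
endfacet
facet normal 0.341 -0.302 0.890
outer loop
vertex 0.291 -4.099 1.769
vertex 0.924 -3.677 1.67
vertex 0.307 -3.371 2.01
endloop
endfacet
facet normal -0.600 -0.714 0.361
outer loop
vertex -0.087 -4.119 1.101
vertex 0.291 -4.099 1.769
vertex -0.318 -3.644 1.658
endloop
endfacet
facet normal -0.579 -0.351 -0.735
outer loop
vertex 0.313 -3.709 0.59
vertex -0.087 -4.119 1.101
vertex -0.304 -3.403 0.93
endloop
endfacet
facet normal 0.373 0.284 -0.883
outer loop
vertex 0.938 -3.436 0.942
vertex 0.313 -3.709 0.59
vertex 0.329 -2.981 0.831
endloop
endfacet
facet normal 0.941 0.314 0.122
outer loop
vertex 0.924 -3.677 1.67
vertex 0.938 -3.436 0.942
vertex 0.707 -2.961 1.499
endloop
endfacet

endsolid
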